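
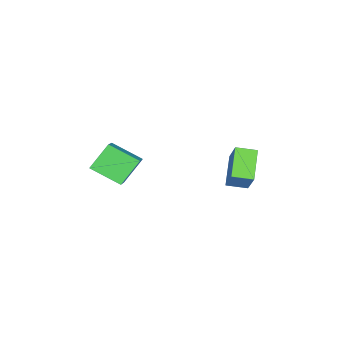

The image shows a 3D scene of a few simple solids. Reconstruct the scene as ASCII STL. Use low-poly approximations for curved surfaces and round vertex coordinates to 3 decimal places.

solid 
facet normal -0.397 -0.475 -0.785
outer loop
vertex -0.403 1.865 1.891
vertex -0.981 2.648 1.71
vertex 0.773 2.505 0.909
endloop
endfacet
facet normal 0.584 -0.791 0.183
outer loop
vertex 1.381 3.232 2.11
vertex -0.403 1.865 1.891
vertex 0.773 2.505 0.909
endloop
endfacet
facet normal -0.397 -0.475 -0.785
outer loop
vertex 0.773 2.505 0.909
vertex -0.981 2.648 1.71
vertex 0.195 3.288 0.728
endloop
endfacet
facet normal 0.708 0.386 -0.592
outer loop
vertex 0.195 3.288 0.728
vertex 1.381 3.232 2.11
vertex 0.773 2.505 0.909
endloop
endfacet
facet normal -0.708 -0.386 0.592
outer loop
vertex -0.403 1.865 1.891
vertex -0.373 3.375 2.911
vertex -0.981 2.648 1.71
endloop
endfacet
facet normal 0.584 -0.791 0.183
outer loop
vertex 0.205 2.592 3.092
vertex -0.403 1.865 1.891
vertex 1.381 3.232 2.11
endloop
endfacet
facet normal -0.708 -0.386 0.592
outer loop
vertex 0.205 2.592 3.092
vertex -0.373 3.375 2.911
vertex -0.403 1.865 1.891
endloop
endfacet
facet normal -0.584 0.791 -0.183
outer loop
vertex -0.981 2.648 1.71
vertex -0.373 3.375 2.911
vertex 0.195 3.288 0.728
endloop
endfacet
facet normal 0.708 0.386 -0.592
outer loop
vertex 0.803 4.015 1.929
vertex 1.381 3.232 2.11
vertex 0.195 3.288 0.728
endloop
endfacet
facet normal -0.584 0.791 -0.183
outer loop
vertex 0.195 3.288 0.728
vertex -0.373 3.375 2.911
vertex 0.803 4.015 1.929
endloop
endfacet
facet normal 0.397 0.475 0.785
outer loop
vertex 0.803 4.015 1.929
vertex 0.205 2.592 3.092
vertex 1.381 3.232 2.11
endloop
endfacet
facet normal 0.397 0.475 0.785
outer loop
vertex -0.373 3.375 2.911
vertex 0.205 2.592 3.092
vertex 0.803 4.015 1.929
endloop
endfacet
facet normal -0.645 0.191 0.740
outer loop
vertex 1.765 -3.009 1.983
vertex 2.975 -2.208 2.831
vertex 1.345 -1.602 1.254
endloop
endfacet
facet normal -0.720 -0.476 -0.505
outer loop
vertex 2.325 -1.892 0.129
vertex 1.765 -3.009 1.983
vertex 1.345 -1.602 1.254
endloop
endfacet
facet normal -0.645 0.191 0.740
outer loop
vertex 1.345 -1.602 1.254
vertex 2.975 -2.208 2.831
vertex 2.554 -0.801 2.101
endloop
endfacet
facet normal -0.257 0.858 -0.445
outer loop
vertex 2.554 -0.801 2.101
vertex 2.325 -1.892 0.129
vertex 1.345 -1.602 1.254
endloop
endfacet
facet normal 0.256 -0.858 0.445
outer loop
vertex 1.765 -3.009 1.983
vertex 3.955 -2.498 1.706
vertex 2.975 -2.208 2.831
endloop
endfacet
facet normal -0.719 -0.477 -0.505
outer loop
vertex 2.746 -3.299 0.859
vertex 1.765 -3.009 1.983
vertex 2.325 -1.892 0.129
endloop
endfacet
facet normal 0.256 -0.858 0.445
outer loop
vertex 2.746 -3.299 0.859
vertex 3.955 -2.498 1.706
vertex 1.765 -3.009 1.983
endloop
endfacet
facet normal 0.720 0.477 0.504
outer loop
vertex 2.975 -2.208 2.831
vertex 3.955 -2.498 1.706
vertex 2.554 -0.801 2.101
endloop
endfacet
facet normal -0.256 0.858 -0.445
outer loop
vertex 3.535 -1.091 0.977
vertex 2.325 -1.892 0.129
vertex 2.554 -0.801 2.101
endloop
endfacet
facet normal 0.720 0.477 0.505
outer loop
vertex 2.554 -0.801 2.101
vertex 3.955 -2.498 1.706
vertex 3.535 -1.091 0.977
endloop
endfacet
facet normal 0.645 -0.191 -0.740
outer loop
vertex 3.535 -1.091 0.977
vertex 2.746 -3.299 0.859
vertex 2.325 -1.892 0.129
endloop
endfacet
facet normal 0.645 -0.191 -0.740
outer loop
vertex 3.955 -2.498 1.706
vertex 2.746 -3.299 0.859
vertex 3.535 -1.091 0.977
endloop
endfacet

endsolid


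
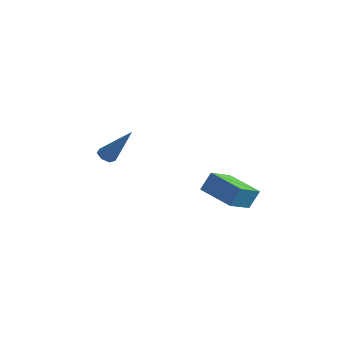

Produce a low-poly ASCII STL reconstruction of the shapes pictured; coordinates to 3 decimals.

solid 
facet normal -0.564 -0.189 -0.804
outer loop
vertex -2.1 -1.888 2.261
vertex -2.455 -2.118 2.564
vertex -2.423 -1.618 2.424
endloop
endfacet
facet normal 0.521 0.801 -0.294
outer loop
vertex -2.1 -1.888 2.261
vertex -2.423 -1.618 2.424
vertex -1.225 -1.702 4.316
endloop
endfacet
facet normal -0.563 -0.189 -0.804
outer loop
vertex -2.423 -1.618 2.424
vertex -2.455 -2.118 2.564
vertex -2.77 -1.724 2.692
endloop
endfacet
facet normal -0.177 0.972 0.155
outer loop
vertex -2.423 -1.618 2.424
vertex -2.77 -1.724 2.692
vertex -1.225 -1.702 4.316
endloop
endfacet
facet normal -0.566 -0.192 -0.802
outer loop
vertex -2.77 -1.724 2.692
vertex -2.455 -2.118 2.564
vertex -2.879 -2.126 2.865
endloop
endfacet
facet normal -0.653 0.442 0.615
outer loop
vertex -2.77 -1.724 2.692
vertex -2.879 -2.126 2.865
vertex -1.225 -1.702 4.316
endloop
endfacet
facet normal -0.566 -0.189 -0.802
outer loop
vertex -2.879 -2.126 2.865
vertex -2.455 -2.118 2.564
vertex -2.67 -2.522 2.811
endloop
endfacet
facet normal -0.549 -0.390 0.739
outer loop
vertex -2.879 -2.126 2.865
vertex -2.67 -2.522 2.811
vertex -1.225 -1.702 4.316
endloop
endfacet
facet normal -0.563 -0.192 -0.804
outer loop
vertex -2.67 -2.522 2.811
vertex -2.455 -2.118 2.564
vertex -2.298 -2.613 2.572
endloop
endfacet
facet normal 0.059 -0.899 0.434
outer loop
vertex -2.67 -2.522 2.811
vertex -2.298 -2.613 2.572
vertex -1.225 -1.702 4.316
endloop
endfacet
facet normal -0.564 -0.192 -0.803
outer loop
vertex -2.298 -2.613 2.572
vertex -2.455 -2.118 2.564
vertex -2.045 -2.331 2.327
endloop
endfacet
facet normal 0.711 -0.700 -0.072
outer loop
vertex -2.298 -2.613 2.572
vertex -2.045 -2.331 2.327
vertex -1.225 -1.702 4.316
endloop
endfacet
facet normal -0.563 -0.190 -0.804
outer loop
vertex -2.045 -2.331 2.327
vertex -2.455 -2.118 2.564
vertex -2.1 -1.888 2.261
endloop
endfacet
facet normal 0.917 0.055 -0.395
outer loop
vertex -2.045 -2.331 2.327
vertex -2.1 -1.888 2.261
vertex -1.225 -1.702 4.316
endloop
endfacet
facet normal -0.978 0.078 0.193
outer loop
vertex 2.886 -0.985 2.729
vertex 2.86 0.403 2.04
vertex 2.662 -1.458 1.784
endloop
endfacet
facet normal 0.017 -0.896 0.444
outer loop
vertex 4.5 -1.603 1.42
vertex 2.886 -0.985 2.729
vertex 2.662 -1.458 1.784
endloop
endfacet
facet normal -0.978 0.077 0.194
outer loop
vertex 2.662 -1.458 1.784
vertex 2.86 0.403 2.04
vertex 2.635 -0.069 1.095
endloop
endfacet
facet normal -0.208 -0.438 -0.875
outer loop
vertex 2.635 -0.069 1.095
vertex 4.5 -1.603 1.42
vertex 2.662 -1.458 1.784
endloop
endfacet
facet normal 0.208 0.438 0.875
outer loop
vertex 2.886 -0.985 2.729
vertex 4.698 0.258 1.676
vertex 2.86 0.403 2.04
endloop
endfacet
facet normal 0.017 -0.896 0.444
outer loop
vertex 4.725 -1.131 2.365
vertex 2.886 -0.985 2.729
vertex 4.5 -1.603 1.42
endloop
endfacet
facet normal 0.208 0.438 0.875
outer loop
vertex 4.725 -1.131 2.365
vertex 4.698 0.258 1.676
vertex 2.886 -0.985 2.729
endloop
endfacet
facet normal -0.017 0.896 -0.444
outer loop
vertex 2.86 0.403 2.04
vertex 4.698 0.258 1.676
vertex 2.635 -0.069 1.095
endloop
endfacet
facet normal -0.208 -0.438 -0.875
outer loop
vertex 4.474 -0.215 0.731
vertex 4.5 -1.603 1.42
vertex 2.635 -0.069 1.095
endloop
endfacet
facet normal -0.017 0.896 -0.444
outer loop
vertex 2.635 -0.069 1.095
vertex 4.698 0.258 1.676
vertex 4.474 -0.215 0.731
endloop
endfacet
facet normal 0.978 -0.078 -0.194
outer loop
vertex 4.474 -0.215 0.731
vertex 4.725 -1.131 2.365
vertex 4.5 -1.603 1.42
endloop
endfacet
facet normal 0.978 -0.077 -0.193
outer loop
vertex 4.698 0.258 1.676
vertex 4.725 -1.131 2.365
vertex 4.474 -0.215 0.731
endloop
endfacet

endsolid


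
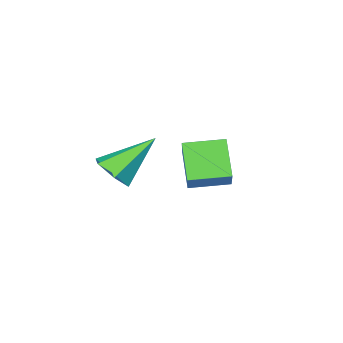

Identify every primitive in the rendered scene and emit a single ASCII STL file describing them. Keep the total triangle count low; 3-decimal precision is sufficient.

solid 
facet normal 0.688 -0.298 -0.662
outer loop
vertex 3.813 0.385 -0.984
vertex 3.319 -0.272 -1.201
vertex 3.246 0.469 -1.611
endloop
endfacet
facet normal 0.041 0.995 0.096
outer loop
vertex 3.813 0.385 -0.984
vertex 3.246 0.469 -1.611
vertex 1.881 0.352 0.181
endloop
endfacet
facet normal 0.688 -0.298 -0.662
outer loop
vertex 3.246 0.469 -1.611
vertex 3.319 -0.272 -1.201
vertex 2.752 -0.187 -1.829
endloop
endfacet
facet normal -0.638 0.628 -0.445
outer loop
vertex 3.246 0.469 -1.611
vertex 2.752 -0.187 -1.829
vertex 1.881 0.352 0.181
endloop
endfacet
facet normal 0.688 -0.298 -0.662
outer loop
vertex 2.752 -0.187 -1.829
vertex 3.319 -0.272 -1.201
vertex 2.825 -0.928 -1.419
endloop
endfacet
facet normal -0.908 -0.268 -0.322
outer loop
vertex 2.752 -0.187 -1.829
vertex 2.825 -0.928 -1.419
vertex 1.881 0.352 0.181
endloop
endfacet
facet normal 0.688 -0.298 -0.662
outer loop
vertex 2.825 -0.928 -1.419
vertex 3.319 -0.272 -1.201
vertex 3.392 -1.013 -0.791
endloop
endfacet
facet normal -0.499 -0.796 0.343
outer loop
vertex 2.825 -0.928 -1.419
vertex 3.392 -1.013 -0.791
vertex 1.881 0.352 0.181
endloop
endfacet
facet normal 0.688 -0.298 -0.662
outer loop
vertex 3.392 -1.013 -0.791
vertex 3.319 -0.272 -1.201
vertex 3.886 -0.356 -0.574
endloop
endfacet
facet normal 0.182 -0.429 0.885
outer loop
vertex 3.392 -1.013 -0.791
vertex 3.886 -0.356 -0.574
vertex 1.881 0.352 0.181
endloop
endfacet
facet normal 0.688 -0.298 -0.662
outer loop
vertex 3.886 -0.356 -0.574
vertex 3.319 -0.272 -1.201
vertex 3.813 0.385 -0.984
endloop
endfacet
facet normal 0.451 0.466 0.761
outer loop
vertex 3.886 -0.356 -0.574
vertex 3.813 0.385 -0.984
vertex 1.881 0.352 0.181
endloop
endfacet
facet normal -0.535 -0.536 -0.653
outer loop
vertex -0.706 -1.009 -2.013
vertex -1.891 -0.004 -1.868
vertex -0.087 -0.097 -3.268
endloop
endfacet
facet normal 0.760 -0.644 -0.093
outer loop
vertex 0.891 0.884 -2.072
vertex -0.706 -1.009 -2.013
vertex -0.087 -0.097 -3.268
endloop
endfacet
facet normal -0.534 -0.537 -0.653
outer loop
vertex -0.087 -0.097 -3.268
vertex -1.891 -0.004 -1.868
vertex -1.272 0.907 -3.123
endloop
endfacet
facet normal 0.371 0.546 -0.751
outer loop
vertex -1.272 0.907 -3.123
vertex 0.891 0.884 -2.072
vertex -0.087 -0.097 -3.268
endloop
endfacet
facet normal -0.371 -0.546 0.751
outer loop
vertex -0.706 -1.009 -2.013
vertex -0.913 0.977 -0.672
vertex -1.891 -0.004 -1.868
endloop
endfacet
facet normal 0.760 -0.644 -0.093
outer loop
vertex 0.272 -0.027 -0.817
vertex -0.706 -1.009 -2.013
vertex 0.891 0.884 -2.072
endloop
endfacet
facet normal -0.371 -0.546 0.751
outer loop
vertex 0.272 -0.027 -0.817
vertex -0.913 0.977 -0.672
vertex -0.706 -1.009 -2.013
endloop
endfacet
facet normal -0.759 0.644 0.093
outer loop
vertex -1.891 -0.004 -1.868
vertex -0.913 0.977 -0.672
vertex -1.272 0.907 -3.123
endloop
endfacet
facet normal 0.371 0.546 -0.751
outer loop
vertex -0.294 1.889 -1.927
vertex 0.891 0.884 -2.072
vertex -1.272 0.907 -3.123
endloop
endfacet
facet normal -0.760 0.644 0.093
outer loop
vertex -1.272 0.907 -3.123
vertex -0.913 0.977 -0.672
vertex -0.294 1.889 -1.927
endloop
endfacet
facet normal 0.535 0.536 0.653
outer loop
vertex -0.294 1.889 -1.927
vertex 0.272 -0.027 -0.817
vertex 0.891 0.884 -2.072
endloop
endfacet
facet normal 0.534 0.536 0.653
outer loop
vertex -0.913 0.977 -0.672
vertex 0.272 -0.027 -0.817
vertex -0.294 1.889 -1.927
endloop
endfacet

endsolid


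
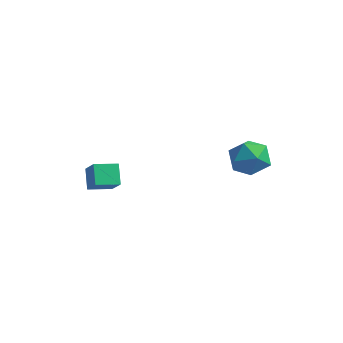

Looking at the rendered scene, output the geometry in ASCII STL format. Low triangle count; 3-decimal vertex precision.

solid 
facet normal -0.589 0.354 -0.726
outer loop
vertex -4.777 -0.578 1.034
vertex -3.879 0.381 0.772
vertex -4.187 -1.367 0.171
endloop
endfacet
facet normal -0.670 -0.716 0.196
outer loop
vertex -3.361 -1.861 1.188
vertex -4.777 -0.578 1.034
vertex -4.187 -1.367 0.171
endloop
endfacet
facet normal -0.589 0.354 -0.727
outer loop
vertex -4.187 -1.367 0.171
vertex -3.879 0.381 0.772
vertex -3.288 -0.408 -0.091
endloop
endfacet
facet normal 0.451 -0.602 -0.659
outer loop
vertex -3.288 -0.408 -0.091
vertex -3.361 -1.861 1.188
vertex -4.187 -1.367 0.171
endloop
endfacet
facet normal -0.451 0.602 0.659
outer loop
vertex -4.777 -0.578 1.034
vertex -3.053 -0.113 1.789
vertex -3.879 0.381 0.772
endloop
endfacet
facet normal -0.670 -0.716 0.196
outer loop
vertex -3.952 -1.072 2.051
vertex -4.777 -0.578 1.034
vertex -3.361 -1.861 1.188
endloop
endfacet
facet normal -0.451 0.603 0.658
outer loop
vertex -3.952 -1.072 2.051
vertex -3.053 -0.113 1.789
vertex -4.777 -0.578 1.034
endloop
endfacet
facet normal 0.670 0.716 -0.196
outer loop
vertex -3.879 0.381 0.772
vertex -3.053 -0.113 1.789
vertex -3.288 -0.408 -0.091
endloop
endfacet
facet normal 0.451 -0.602 -0.659
outer loop
vertex -2.463 -0.902 0.926
vertex -3.361 -1.861 1.188
vertex -3.288 -0.408 -0.091
endloop
endfacet
facet normal 0.670 0.716 -0.196
outer loop
vertex -3.288 -0.408 -0.091
vertex -3.053 -0.113 1.789
vertex -2.463 -0.902 0.926
endloop
endfacet
facet normal 0.589 -0.353 0.727
outer loop
vertex -2.463 -0.902 0.926
vertex -3.952 -1.072 2.051
vertex -3.361 -1.861 1.188
endloop
endfacet
facet normal 0.589 -0.354 0.726
outer loop
vertex -3.053 -0.113 1.789
vertex -3.952 -1.072 2.051
vertex -2.463 -0.902 0.926
endloop
endfacet
facet normal 0.393 -0.067 0.917
outer loop
vertex 3.268 4.002 2.897
vertex 2.354 3.233 3.233
vertex 3.403 2.777 2.75
endloop
endfacet
facet normal 0.902 0.048 0.430
outer loop
vertex 3.268 4.002 2.897
vertex 3.403 2.777 2.75
vertex 3.785 3.554 1.862
endloop
endfacet
facet normal 0.749 0.656 0.090
outer loop
vertex 3.268 4.002 2.897
vertex 3.785 3.554 1.862
vertex 2.973 4.49 1.795
endloop
endfacet
facet normal 0.146 0.918 0.368
outer loop
vertex 3.268 4.002 2.897
vertex 2.973 4.49 1.795
vertex 2.089 4.291 2.642
endloop
endfacet
facet normal -0.074 0.472 0.878
outer loop
vertex 3.268 4.002 2.897
vertex 2.089 4.291 2.642
vertex 2.354 3.233 3.233
endloop
endfacet
facet normal 0.874 -0.483 -0.047
outer loop
vertex 3.785 3.554 1.862
vertex 3.403 2.777 2.75
vertex 3.191 2.509 1.558
endloop
endfacet
facet normal 0.051 -0.668 0.742
outer loop
vertex 3.403 2.777 2.75
vertex 2.354 3.233 3.233
vertex 2.307 2.31 2.405
endloop
endfacet
facet normal -0.705 0.203 0.680
outer loop
vertex 2.354 3.233 3.233
vertex 2.089 4.291 2.642
vertex 1.495 3.246 2.338
endloop
endfacet
facet normal -0.348 0.926 -0.146
outer loop
vertex 2.089 4.291 2.642
vertex 2.973 4.49 1.795
vertex 1.877 4.023 1.45
endloop
endfacet
facet normal 0.628 0.502 -0.595
outer loop
vertex 2.973 4.49 1.795
vertex 3.785 3.554 1.862
vertex 2.926 3.567 0.967
endloop
endfacet
facet normal -0.146 -0.918 -0.368
outer loop
vertex 2.012 2.798 1.303
vertex 3.191 2.509 1.558
vertex 2.307 2.31 2.405
endloop
endfacet
facet normal -0.749 -0.656 -0.090
outer loop
vertex 2.012 2.798 1.303
vertex 2.307 2.31 2.405
vertex 1.495 3.246 2.338
endloop
endfacet
facet normal -0.902 -0.048 -0.430
outer loop
vertex 2.012 2.798 1.303
vertex 1.495 3.246 2.338
vertex 1.877 4.023 1.45
endloop
endfacet
facet normal -0.393 0.067 -0.917
outer loop
vertex 2.012 2.798 1.303
vertex 1.877 4.023 1.45
vertex 2.926 3.567 0.967
endloop
endfacet
facet normal 0.074 -0.472 -0.878
outer loop
vertex 2.012 2.798 1.303
vertex 2.926 3.567 0.967
vertex 3.191 2.509 1.558
endloop
endfacet
facet normal 0.348 -0.926 0.146
outer loop
vertex 2.307 2.31 2.405
vertex 3.191 2.509 1.558
vertex 3.403 2.777 2.75
endloop
endfacet
facet normal -0.628 -0.502 0.595
outer loop
vertex 1.495 3.246 2.338
vertex 2.307 2.31 2.405
vertex 2.354 3.233 3.233
endloop
endfacet
facet normal -0.874 0.483 0.047
outer loop
vertex 1.877 4.023 1.45
vertex 1.495 3.246 2.338
vertex 2.089 4.291 2.642
endloop
endfacet
facet normal -0.051 0.668 -0.742
outer loop
vertex 2.926 3.567 0.967
vertex 1.877 4.023 1.45
vertex 2.973 4.49 1.795
endloop
endfacet
facet normal 0.705 -0.203 -0.680
outer loop
vertex 3.191 2.509 1.558
vertex 2.926 3.567 0.967
vertex 3.785 3.554 1.862
endloop
endfacet

endsolid


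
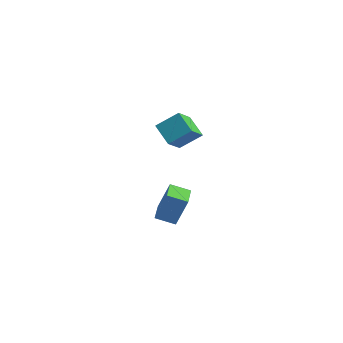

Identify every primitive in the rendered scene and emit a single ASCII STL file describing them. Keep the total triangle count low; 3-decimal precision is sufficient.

solid 
facet normal -0.679 0.734 -0.022
outer loop
vertex 0.714 -2.638 -1.649
vertex 1.603 -1.829 -2.089
vertex 0.232 -3.14 -3.545
endloop
endfacet
facet normal -0.695 -0.632 0.344
outer loop
vertex 1.277 -4.271 -3.511
vertex 0.714 -2.638 -1.649
vertex 0.232 -3.14 -3.545
endloop
endfacet
facet normal -0.679 0.734 -0.022
outer loop
vertex 0.232 -3.14 -3.545
vertex 1.603 -1.829 -2.089
vertex 1.121 -2.331 -3.985
endloop
endfacet
facet normal -0.238 -0.249 -0.939
outer loop
vertex 1.121 -2.331 -3.985
vertex 1.277 -4.271 -3.511
vertex 0.232 -3.14 -3.545
endloop
endfacet
facet normal 0.238 0.249 0.939
outer loop
vertex 0.714 -2.638 -1.649
vertex 2.648 -2.96 -2.055
vertex 1.603 -1.829 -2.089
endloop
endfacet
facet normal -0.695 -0.632 0.344
outer loop
vertex 1.759 -3.769 -1.615
vertex 0.714 -2.638 -1.649
vertex 1.277 -4.271 -3.511
endloop
endfacet
facet normal 0.238 0.249 0.939
outer loop
vertex 1.759 -3.769 -1.615
vertex 2.648 -2.96 -2.055
vertex 0.714 -2.638 -1.649
endloop
endfacet
facet normal 0.695 0.632 -0.344
outer loop
vertex 1.603 -1.829 -2.089
vertex 2.648 -2.96 -2.055
vertex 1.121 -2.331 -3.985
endloop
endfacet
facet normal -0.238 -0.249 -0.939
outer loop
vertex 2.166 -3.462 -3.951
vertex 1.277 -4.271 -3.511
vertex 1.121 -2.331 -3.985
endloop
endfacet
facet normal 0.695 0.632 -0.344
outer loop
vertex 1.121 -2.331 -3.985
vertex 2.648 -2.96 -2.055
vertex 2.166 -3.462 -3.951
endloop
endfacet
facet normal 0.679 -0.734 0.022
outer loop
vertex 2.166 -3.462 -3.951
vertex 1.759 -3.769 -1.615
vertex 1.277 -4.271 -3.511
endloop
endfacet
facet normal 0.679 -0.734 0.022
outer loop
vertex 2.648 -2.96 -2.055
vertex 1.759 -3.769 -1.615
vertex 2.166 -3.462 -3.951
endloop
endfacet
facet normal -0.462 -0.662 -0.590
outer loop
vertex 3.073 -4.801 3.639
vertex 1.793 -4.62 4.439
vertex 2.611 -3.572 2.623
endloop
endfacet
facet normal 0.842 -0.119 -0.527
outer loop
vertex 3.347 -2.52 3.561
vertex 3.073 -4.801 3.639
vertex 2.611 -3.572 2.623
endloop
endfacet
facet normal -0.463 -0.661 -0.590
outer loop
vertex 2.611 -3.572 2.623
vertex 1.793 -4.62 4.439
vertex 1.332 -3.391 3.423
endloop
endfacet
facet normal -0.278 0.740 -0.612
outer loop
vertex 1.332 -3.391 3.423
vertex 3.347 -2.52 3.561
vertex 2.611 -3.572 2.623
endloop
endfacet
facet normal 0.278 -0.740 0.612
outer loop
vertex 3.073 -4.801 3.639
vertex 2.529 -3.568 5.377
vertex 1.793 -4.62 4.439
endloop
endfacet
facet normal 0.842 -0.119 -0.526
outer loop
vertex 3.808 -3.749 4.577
vertex 3.073 -4.801 3.639
vertex 3.347 -2.52 3.561
endloop
endfacet
facet normal 0.278 -0.740 0.612
outer loop
vertex 3.808 -3.749 4.577
vertex 2.529 -3.568 5.377
vertex 3.073 -4.801 3.639
endloop
endfacet
facet normal -0.842 0.119 0.526
outer loop
vertex 1.793 -4.62 4.439
vertex 2.529 -3.568 5.377
vertex 1.332 -3.391 3.423
endloop
endfacet
facet normal -0.278 0.740 -0.612
outer loop
vertex 2.067 -2.339 4.361
vertex 3.347 -2.52 3.561
vertex 1.332 -3.391 3.423
endloop
endfacet
facet normal -0.842 0.119 0.526
outer loop
vertex 1.332 -3.391 3.423
vertex 2.529 -3.568 5.377
vertex 2.067 -2.339 4.361
endloop
endfacet
facet normal 0.463 0.662 0.590
outer loop
vertex 2.067 -2.339 4.361
vertex 3.808 -3.749 4.577
vertex 3.347 -2.52 3.561
endloop
endfacet
facet normal 0.463 0.662 0.590
outer loop
vertex 2.529 -3.568 5.377
vertex 3.808 -3.749 4.577
vertex 2.067 -2.339 4.361
endloop
endfacet

endsolid


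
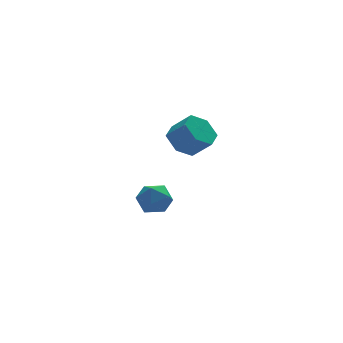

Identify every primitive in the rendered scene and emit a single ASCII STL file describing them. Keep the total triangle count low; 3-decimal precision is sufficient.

solid 
facet normal -0.521 0.505 -0.688
outer loop
vertex -0.828 -1.542 2.307
vertex -1.672 -1.679 2.845
vertex -1.096 -0.865 3.007
endloop
endfacet
facet normal 0.811 0.544 -0.215
outer loop
vertex -0.828 -1.542 2.307
vertex -1.096 -0.865 3.007
vertex -0.125 -2.224 3.236
endloop
endfacet
facet normal 0.811 0.544 -0.215
outer loop
vertex -0.125 -2.224 3.236
vertex -1.096 -0.865 3.007
vertex -0.393 -1.547 3.936
endloop
endfacet
facet normal 0.522 -0.505 0.688
outer loop
vertex -0.125 -2.224 3.236
vertex -0.393 -1.547 3.936
vertex -0.968 -2.361 3.775
endloop
endfacet
facet normal -0.521 0.505 -0.688
outer loop
vertex -1.096 -0.865 3.007
vertex -1.672 -1.679 2.845
vertex -1.94 -1.002 3.545
endloop
endfacet
facet normal 0.176 0.852 0.493
outer loop
vertex -1.096 -0.865 3.007
vertex -1.94 -1.002 3.545
vertex -0.393 -1.547 3.936
endloop
endfacet
facet normal 0.176 0.852 0.493
outer loop
vertex -0.393 -1.547 3.936
vertex -1.94 -1.002 3.545
vertex -1.236 -1.684 4.474
endloop
endfacet
facet normal 0.521 -0.504 0.688
outer loop
vertex -0.393 -1.547 3.936
vertex -1.236 -1.684 4.474
vertex -0.968 -2.361 3.775
endloop
endfacet
facet normal -0.522 0.505 -0.688
outer loop
vertex -1.94 -1.002 3.545
vertex -1.672 -1.679 2.845
vertex -2.515 -1.816 3.384
endloop
endfacet
facet normal -0.635 0.309 0.708
outer loop
vertex -1.94 -1.002 3.545
vertex -2.515 -1.816 3.384
vertex -1.236 -1.684 4.474
endloop
endfacet
facet normal -0.635 0.309 0.708
outer loop
vertex -1.236 -1.684 4.474
vertex -2.515 -1.816 3.384
vertex -1.812 -2.498 4.313
endloop
endfacet
facet normal 0.521 -0.505 0.689
outer loop
vertex -1.236 -1.684 4.474
vertex -1.812 -2.498 4.313
vertex -0.968 -2.361 3.775
endloop
endfacet
facet normal -0.522 0.505 -0.688
outer loop
vertex -2.515 -1.816 3.384
vertex -1.672 -1.679 2.845
vertex -2.247 -2.493 2.684
endloop
endfacet
facet normal -0.811 -0.544 0.215
outer loop
vertex -2.515 -1.816 3.384
vertex -2.247 -2.493 2.684
vertex -1.812 -2.498 4.313
endloop
endfacet
facet normal -0.811 -0.544 0.215
outer loop
vertex -1.812 -2.498 4.313
vertex -2.247 -2.493 2.684
vertex -1.544 -3.175 3.613
endloop
endfacet
facet normal 0.521 -0.505 0.688
outer loop
vertex -1.812 -2.498 4.313
vertex -1.544 -3.175 3.613
vertex -0.968 -2.361 3.775
endloop
endfacet
facet normal -0.521 0.504 -0.688
outer loop
vertex -2.247 -2.493 2.684
vertex -1.672 -1.679 2.845
vertex -1.404 -2.356 2.146
endloop
endfacet
facet normal -0.176 -0.852 -0.493
outer loop
vertex -2.247 -2.493 2.684
vertex -1.404 -2.356 2.146
vertex -1.544 -3.175 3.613
endloop
endfacet
facet normal -0.176 -0.852 -0.493
outer loop
vertex -1.544 -3.175 3.613
vertex -1.404 -2.356 2.146
vertex -0.7 -3.038 3.075
endloop
endfacet
facet normal 0.521 -0.505 0.688
outer loop
vertex -1.544 -3.175 3.613
vertex -0.7 -3.038 3.075
vertex -0.968 -2.361 3.775
endloop
endfacet
facet normal -0.521 0.505 -0.689
outer loop
vertex -1.404 -2.356 2.146
vertex -1.672 -1.679 2.845
vertex -0.828 -1.542 2.307
endloop
endfacet
facet normal 0.635 -0.309 -0.708
outer loop
vertex -1.404 -2.356 2.146
vertex -0.828 -1.542 2.307
vertex -0.7 -3.038 3.075
endloop
endfacet
facet normal 0.635 -0.309 -0.708
outer loop
vertex -0.7 -3.038 3.075
vertex -0.828 -1.542 2.307
vertex -0.125 -2.224 3.236
endloop
endfacet
facet normal 0.522 -0.505 0.688
outer loop
vertex -0.7 -3.038 3.075
vertex -0.125 -2.224 3.236
vertex -0.968 -2.361 3.775
endloop
endfacet
facet normal -0.641 0.239 0.730
outer loop
vertex -2.866 1.732 -2.358
vertex -2.17 1.467 -1.66
vertex -2.206 2.426 -2.006
endloop
endfacet
facet normal -0.753 0.641 0.149
outer loop
vertex -2.866 1.732 -2.358
vertex -2.206 2.426 -2.006
vertex -2.43 2.394 -3.0
endloop
endfacet
facet normal -0.895 0.204 -0.397
outer loop
vertex -2.866 1.732 -2.358
vertex -2.43 2.394 -3.0
vertex -2.534 1.415 -3.269
endloop
endfacet
facet normal -0.871 -0.467 -0.155
outer loop
vertex -2.866 1.732 -2.358
vertex -2.534 1.415 -3.269
vertex -2.374 0.842 -2.44
endloop
endfacet
facet normal -0.713 -0.444 0.542
outer loop
vertex -2.866 1.732 -2.358
vertex -2.374 0.842 -2.44
vertex -2.17 1.467 -1.66
endloop
endfacet
facet normal -0.148 0.989 0.002
outer loop
vertex -2.43 2.394 -3.0
vertex -2.206 2.426 -2.006
vertex -1.466 2.538 -2.7
endloop
endfacet
facet normal 0.033 0.340 0.940
outer loop
vertex -2.206 2.426 -2.006
vertex -2.17 1.467 -1.66
vertex -1.306 1.965 -1.871
endloop
endfacet
facet normal -0.083 -0.767 0.636
outer loop
vertex -2.17 1.467 -1.66
vertex -2.374 0.842 -2.44
vertex -1.41 0.986 -2.14
endloop
endfacet
facet normal -0.338 -0.803 -0.490
outer loop
vertex -2.374 0.842 -2.44
vertex -2.534 1.415 -3.269
vertex -1.634 0.954 -3.134
endloop
endfacet
facet normal -0.378 0.282 -0.882
outer loop
vertex -2.534 1.415 -3.269
vertex -2.43 2.394 -3.0
vertex -1.67 1.913 -3.48
endloop
endfacet
facet normal 0.871 0.467 0.155
outer loop
vertex -0.974 1.648 -2.782
vertex -1.466 2.538 -2.7
vertex -1.306 1.965 -1.871
endloop
endfacet
facet normal 0.895 -0.204 0.397
outer loop
vertex -0.974 1.648 -2.782
vertex -1.306 1.965 -1.871
vertex -1.41 0.986 -2.14
endloop
endfacet
facet normal 0.753 -0.641 -0.149
outer loop
vertex -0.974 1.648 -2.782
vertex -1.41 0.986 -2.14
vertex -1.634 0.954 -3.134
endloop
endfacet
facet normal 0.641 -0.239 -0.730
outer loop
vertex -0.974 1.648 -2.782
vertex -1.634 0.954 -3.134
vertex -1.67 1.913 -3.48
endloop
endfacet
facet normal 0.713 0.444 -0.542
outer loop
vertex -0.974 1.648 -2.782
vertex -1.67 1.913 -3.48
vertex -1.466 2.538 -2.7
endloop
endfacet
facet normal 0.338 0.803 0.490
outer loop
vertex -1.306 1.965 -1.871
vertex -1.466 2.538 -2.7
vertex -2.206 2.426 -2.006
endloop
endfacet
facet normal 0.378 -0.282 0.882
outer loop
vertex -1.41 0.986 -2.14
vertex -1.306 1.965 -1.871
vertex -2.17 1.467 -1.66
endloop
endfacet
facet normal 0.148 -0.989 -0.002
outer loop
vertex -1.634 0.954 -3.134
vertex -1.41 0.986 -2.14
vertex -2.374 0.842 -2.44
endloop
endfacet
facet normal -0.033 -0.340 -0.940
outer loop
vertex -1.67 1.913 -3.48
vertex -1.634 0.954 -3.134
vertex -2.534 1.415 -3.269
endloop
endfacet
facet normal 0.083 0.767 -0.636
outer loop
vertex -1.466 2.538 -2.7
vertex -1.67 1.913 -3.48
vertex -2.43 2.394 -3.0
endloop
endfacet

endsolid


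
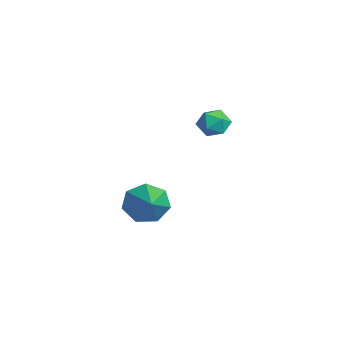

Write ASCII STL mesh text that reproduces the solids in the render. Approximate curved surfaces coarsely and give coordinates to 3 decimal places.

solid 
facet normal -0.889 0.134 -0.437
outer loop
vertex 2.03 -0.731 -3.305
vertex 1.71 -0.204 -2.493
vertex 2.175 0.142 -3.332
endloop
endfacet
facet normal 0.741 -0.143 -0.656
outer loop
vertex 2.03 -0.731 -3.305
vertex 2.175 0.142 -3.332
vertex 3.63 -0.496 -1.547
endloop
endfacet
facet normal -0.889 0.136 -0.437
outer loop
vertex 2.175 0.142 -3.332
vertex 1.71 -0.204 -2.493
vertex 1.971 0.754 -2.726
endloop
endfacet
facet normal 0.712 0.600 -0.366
outer loop
vertex 2.175 0.142 -3.332
vertex 1.971 0.754 -2.726
vertex 3.63 -0.496 -1.547
endloop
endfacet
facet normal -0.889 0.135 -0.438
outer loop
vertex 1.971 0.754 -2.726
vertex 1.71 -0.204 -2.493
vertex 1.569 0.645 -1.945
endloop
endfacet
facet normal 0.408 0.852 0.329
outer loop
vertex 1.971 0.754 -2.726
vertex 1.569 0.645 -1.945
vertex 3.63 -0.496 -1.547
endloop
endfacet
facet normal -0.889 0.135 -0.437
outer loop
vertex 1.569 0.645 -1.945
vertex 1.71 -0.204 -2.493
vertex 1.274 -0.104 -1.576
endloop
endfacet
facet normal 0.059 0.422 0.905
outer loop
vertex 1.569 0.645 -1.945
vertex 1.274 -0.104 -1.576
vertex 3.63 -0.496 -1.547
endloop
endfacet
facet normal -0.889 0.135 -0.437
outer loop
vertex 1.274 -0.104 -1.576
vertex 1.71 -0.204 -2.493
vertex 1.307 -0.928 -1.897
endloop
endfacet
facet normal -0.072 -0.365 0.928
outer loop
vertex 1.274 -0.104 -1.576
vertex 1.307 -0.928 -1.897
vertex 3.63 -0.496 -1.547
endloop
endfacet
facet normal -0.889 0.135 -0.437
outer loop
vertex 1.307 -0.928 -1.897
vertex 1.71 -0.204 -2.493
vertex 1.643 -1.207 -2.667
endloop
endfacet
facet normal 0.113 -0.917 0.382
outer loop
vertex 1.307 -0.928 -1.897
vertex 1.643 -1.207 -2.667
vertex 3.63 -0.496 -1.547
endloop
endfacet
facet normal -0.889 0.135 -0.438
outer loop
vertex 1.643 -1.207 -2.667
vertex 1.71 -0.204 -2.493
vertex 2.03 -0.731 -3.305
endloop
endfacet
facet normal 0.475 -0.819 -0.323
outer loop
vertex 1.643 -1.207 -2.667
vertex 2.03 -0.731 -3.305
vertex 3.63 -0.496 -1.547
endloop
endfacet
facet normal -0.718 0.373 -0.588
outer loop
vertex 3.665 2.358 2.098
vertex 3.217 1.792 2.286
vertex 3.213 2.42 2.689
endloop
endfacet
facet normal -0.306 0.894 -0.328
outer loop
vertex 3.665 2.358 2.098
vertex 3.213 2.42 2.689
vertex 3.914 2.674 2.727
endloop
endfacet
facet normal 0.367 0.765 -0.529
outer loop
vertex 3.665 2.358 2.098
vertex 3.914 2.674 2.727
vertex 4.351 2.202 2.348
endloop
endfacet
facet normal 0.370 0.164 -0.914
outer loop
vertex 3.665 2.358 2.098
vertex 4.351 2.202 2.348
vertex 3.921 1.657 2.076
endloop
endfacet
facet normal -0.299 -0.079 -0.951
outer loop
vertex 3.665 2.358 2.098
vertex 3.921 1.657 2.076
vertex 3.217 1.792 2.286
endloop
endfacet
facet normal -0.333 0.861 0.384
outer loop
vertex 3.914 2.674 2.727
vertex 3.213 2.42 2.689
vertex 3.619 2.303 3.304
endloop
endfacet
facet normal -0.999 0.017 -0.037
outer loop
vertex 3.213 2.42 2.689
vertex 3.217 1.792 2.286
vertex 3.189 1.758 3.032
endloop
endfacet
facet normal -0.323 -0.713 -0.623
outer loop
vertex 3.217 1.792 2.286
vertex 3.921 1.657 2.076
vertex 3.626 1.286 2.653
endloop
endfacet
facet normal 0.762 -0.320 -0.564
outer loop
vertex 3.921 1.657 2.076
vertex 4.351 2.202 2.348
vertex 4.327 1.54 2.691
endloop
endfacet
facet normal 0.755 0.653 0.058
outer loop
vertex 4.351 2.202 2.348
vertex 3.914 2.674 2.727
vertex 4.323 2.168 3.094
endloop
endfacet
facet normal -0.370 -0.164 0.914
outer loop
vertex 3.875 1.602 3.282
vertex 3.619 2.303 3.304
vertex 3.189 1.758 3.032
endloop
endfacet
facet normal -0.367 -0.765 0.529
outer loop
vertex 3.875 1.602 3.282
vertex 3.189 1.758 3.032
vertex 3.626 1.286 2.653
endloop
endfacet
facet normal 0.306 -0.894 0.328
outer loop
vertex 3.875 1.602 3.282
vertex 3.626 1.286 2.653
vertex 4.327 1.54 2.691
endloop
endfacet
facet normal 0.718 -0.373 0.588
outer loop
vertex 3.875 1.602 3.282
vertex 4.327 1.54 2.691
vertex 4.323 2.168 3.094
endloop
endfacet
facet normal 0.299 0.079 0.951
outer loop
vertex 3.875 1.602 3.282
vertex 4.323 2.168 3.094
vertex 3.619 2.303 3.304
endloop
endfacet
facet normal -0.762 0.320 0.564
outer loop
vertex 3.189 1.758 3.032
vertex 3.619 2.303 3.304
vertex 3.213 2.42 2.689
endloop
endfacet
facet normal -0.755 -0.653 -0.058
outer loop
vertex 3.626 1.286 2.653
vertex 3.189 1.758 3.032
vertex 3.217 1.792 2.286
endloop
endfacet
facet normal 0.333 -0.861 -0.384
outer loop
vertex 4.327 1.54 2.691
vertex 3.626 1.286 2.653
vertex 3.921 1.657 2.076
endloop
endfacet
facet normal 0.999 -0.017 0.037
outer loop
vertex 4.323 2.168 3.094
vertex 4.327 1.54 2.691
vertex 4.351 2.202 2.348
endloop
endfacet
facet normal 0.323 0.713 0.623
outer loop
vertex 3.619 2.303 3.304
vertex 4.323 2.168 3.094
vertex 3.914 2.674 2.727
endloop
endfacet

endsolid


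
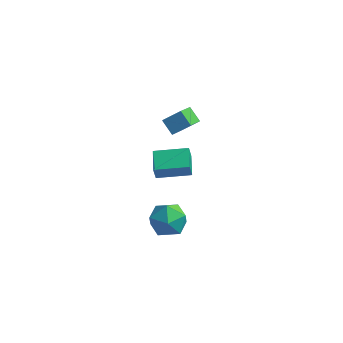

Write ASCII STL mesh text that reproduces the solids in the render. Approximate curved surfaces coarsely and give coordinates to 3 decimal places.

solid 
facet normal -0.907 -0.397 -0.144
outer loop
vertex 1.159 0.099 1.174
vertex 0.513 1.459 1.493
vertex 1.204 0.347 0.206
endloop
endfacet
facet normal 0.420 -0.884 -0.207
outer loop
vertex 3.107 1.181 0.507
vertex 1.159 0.099 1.174
vertex 1.204 0.347 0.206
endloop
endfacet
facet normal -0.906 -0.398 -0.143
outer loop
vertex 1.204 0.347 0.206
vertex 0.513 1.459 1.493
vertex 0.557 1.707 0.525
endloop
endfacet
facet normal 0.044 0.248 -0.968
outer loop
vertex 0.557 1.707 0.525
vertex 3.107 1.181 0.507
vertex 1.204 0.347 0.206
endloop
endfacet
facet normal -0.044 -0.248 0.968
outer loop
vertex 1.159 0.099 1.174
vertex 2.416 2.293 1.794
vertex 0.513 1.459 1.493
endloop
endfacet
facet normal 0.420 -0.884 -0.207
outer loop
vertex 3.063 0.933 1.475
vertex 1.159 0.099 1.174
vertex 3.107 1.181 0.507
endloop
endfacet
facet normal -0.044 -0.248 0.968
outer loop
vertex 3.063 0.933 1.475
vertex 2.416 2.293 1.794
vertex 1.159 0.099 1.174
endloop
endfacet
facet normal -0.420 0.884 0.207
outer loop
vertex 0.513 1.459 1.493
vertex 2.416 2.293 1.794
vertex 0.557 1.707 0.525
endloop
endfacet
facet normal 0.044 0.248 -0.968
outer loop
vertex 2.461 2.541 0.826
vertex 3.107 1.181 0.507
vertex 0.557 1.707 0.525
endloop
endfacet
facet normal -0.420 0.884 0.207
outer loop
vertex 0.557 1.707 0.525
vertex 2.416 2.293 1.794
vertex 2.461 2.541 0.826
endloop
endfacet
facet normal 0.907 0.397 0.143
outer loop
vertex 2.461 2.541 0.826
vertex 3.063 0.933 1.475
vertex 3.107 1.181 0.507
endloop
endfacet
facet normal 0.906 0.397 0.144
outer loop
vertex 2.416 2.293 1.794
vertex 3.063 0.933 1.475
vertex 2.461 2.541 0.826
endloop
endfacet
facet normal -0.709 0.346 0.614
outer loop
vertex 0.471 2.87 3.152
vertex 1.381 3.454 3.874
vertex 0.291 4.64 1.946
endloop
endfacet
facet normal -0.700 -0.449 -0.555
outer loop
vertex 1.099 4.246 1.246
vertex 0.471 2.87 3.152
vertex 0.291 4.64 1.946
endloop
endfacet
facet normal -0.710 0.345 0.614
outer loop
vertex 0.291 4.64 1.946
vertex 1.381 3.454 3.874
vertex 1.2 5.225 2.668
endloop
endfacet
facet normal -0.084 0.824 -0.561
outer loop
vertex 1.2 5.225 2.668
vertex 1.099 4.246 1.246
vertex 0.291 4.64 1.946
endloop
endfacet
facet normal 0.084 -0.824 0.561
outer loop
vertex 0.471 2.87 3.152
vertex 2.189 3.06 3.174
vertex 1.381 3.454 3.874
endloop
endfacet
facet normal -0.700 -0.450 -0.555
outer loop
vertex 1.28 2.475 2.452
vertex 0.471 2.87 3.152
vertex 1.099 4.246 1.246
endloop
endfacet
facet normal 0.084 -0.823 0.561
outer loop
vertex 1.28 2.475 2.452
vertex 2.189 3.06 3.174
vertex 0.471 2.87 3.152
endloop
endfacet
facet normal 0.700 0.449 0.555
outer loop
vertex 1.381 3.454 3.874
vertex 2.189 3.06 3.174
vertex 1.2 5.225 2.668
endloop
endfacet
facet normal -0.083 0.824 -0.561
outer loop
vertex 2.009 4.83 1.968
vertex 1.099 4.246 1.246
vertex 1.2 5.225 2.668
endloop
endfacet
facet normal 0.700 0.449 0.555
outer loop
vertex 1.2 5.225 2.668
vertex 2.189 3.06 3.174
vertex 2.009 4.83 1.968
endloop
endfacet
facet normal 0.709 -0.346 -0.614
outer loop
vertex 2.009 4.83 1.968
vertex 1.28 2.475 2.452
vertex 1.099 4.246 1.246
endloop
endfacet
facet normal 0.710 -0.346 -0.614
outer loop
vertex 2.189 3.06 3.174
vertex 1.28 2.475 2.452
vertex 2.009 4.83 1.968
endloop
endfacet
facet normal -0.688 -0.015 0.725
outer loop
vertex 2.595 -2.704 1.009
vertex 2.763 -3.927 1.143
vertex 3.445 -3.13 1.807
endloop
endfacet
facet normal -0.353 0.615 0.705
outer loop
vertex 2.595 -2.704 1.009
vertex 3.445 -3.13 1.807
vertex 3.705 -2.155 1.086
endloop
endfacet
facet normal -0.446 0.894 0.054
outer loop
vertex 2.595 -2.704 1.009
vertex 3.705 -2.155 1.086
vertex 3.184 -2.348 -0.023
endloop
endfacet
facet normal -0.838 0.435 -0.328
outer loop
vertex 2.595 -2.704 1.009
vertex 3.184 -2.348 -0.023
vertex 2.602 -3.443 0.012
endloop
endfacet
facet normal -0.988 -0.126 0.087
outer loop
vertex 2.595 -2.704 1.009
vertex 2.602 -3.443 0.012
vertex 2.763 -3.927 1.143
endloop
endfacet
facet normal 0.344 0.497 0.796
outer loop
vertex 3.705 -2.155 1.086
vertex 3.445 -3.13 1.807
vertex 4.558 -3.037 1.268
endloop
endfacet
facet normal -0.198 -0.522 0.830
outer loop
vertex 3.445 -3.13 1.807
vertex 2.763 -3.927 1.143
vertex 3.976 -4.132 1.303
endloop
endfacet
facet normal -0.683 -0.702 -0.203
outer loop
vertex 2.763 -3.927 1.143
vertex 2.602 -3.443 0.012
vertex 3.455 -4.325 0.194
endloop
endfacet
facet normal -0.440 0.206 -0.874
outer loop
vertex 2.602 -3.443 0.012
vertex 3.184 -2.348 -0.023
vertex 3.715 -3.35 -0.527
endloop
endfacet
facet normal 0.194 0.947 -0.256
outer loop
vertex 3.184 -2.348 -0.023
vertex 3.705 -2.155 1.086
vertex 4.397 -2.553 0.137
endloop
endfacet
facet normal 0.838 -0.435 0.328
outer loop
vertex 4.565 -3.776 0.271
vertex 4.558 -3.037 1.268
vertex 3.976 -4.132 1.303
endloop
endfacet
facet normal 0.446 -0.894 -0.054
outer loop
vertex 4.565 -3.776 0.271
vertex 3.976 -4.132 1.303
vertex 3.455 -4.325 0.194
endloop
endfacet
facet normal 0.353 -0.615 -0.705
outer loop
vertex 4.565 -3.776 0.271
vertex 3.455 -4.325 0.194
vertex 3.715 -3.35 -0.527
endloop
endfacet
facet normal 0.688 0.015 -0.725
outer loop
vertex 4.565 -3.776 0.271
vertex 3.715 -3.35 -0.527
vertex 4.397 -2.553 0.137
endloop
endfacet
facet normal 0.988 0.126 -0.087
outer loop
vertex 4.565 -3.776 0.271
vertex 4.397 -2.553 0.137
vertex 4.558 -3.037 1.268
endloop
endfacet
facet normal 0.440 -0.206 0.874
outer loop
vertex 3.976 -4.132 1.303
vertex 4.558 -3.037 1.268
vertex 3.445 -3.13 1.807
endloop
endfacet
facet normal -0.194 -0.947 0.256
outer loop
vertex 3.455 -4.325 0.194
vertex 3.976 -4.132 1.303
vertex 2.763 -3.927 1.143
endloop
endfacet
facet normal -0.344 -0.497 -0.796
outer loop
vertex 3.715 -3.35 -0.527
vertex 3.455 -4.325 0.194
vertex 2.602 -3.443 0.012
endloop
endfacet
facet normal 0.198 0.522 -0.830
outer loop
vertex 4.397 -2.553 0.137
vertex 3.715 -3.35 -0.527
vertex 3.184 -2.348 -0.023
endloop
endfacet
facet normal 0.683 0.702 0.203
outer loop
vertex 4.558 -3.037 1.268
vertex 4.397 -2.553 0.137
vertex 3.705 -2.155 1.086
endloop
endfacet

endsolid


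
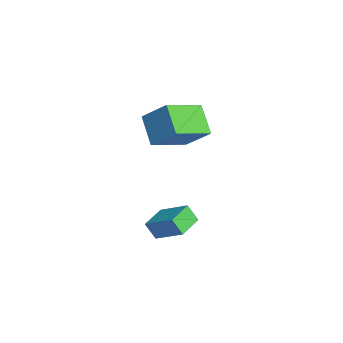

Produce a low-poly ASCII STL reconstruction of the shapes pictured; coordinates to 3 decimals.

solid 
facet normal -0.490 -0.548 -0.677
outer loop
vertex 0.635 2.492 1.966
vertex -0.536 2.354 2.925
vertex -0.155 4.105 1.232
endloop
endfacet
facet normal 0.770 0.090 -0.631
outer loop
vertex 0.616 4.966 2.295
vertex 0.635 2.492 1.966
vertex -0.155 4.105 1.232
endloop
endfacet
facet normal -0.490 -0.548 -0.677
outer loop
vertex -0.155 4.105 1.232
vertex -0.536 2.354 2.925
vertex -1.326 3.967 2.191
endloop
endfacet
facet normal -0.407 0.831 -0.378
outer loop
vertex -1.326 3.967 2.191
vertex 0.616 4.966 2.295
vertex -0.155 4.105 1.232
endloop
endfacet
facet normal 0.407 -0.831 0.378
outer loop
vertex 0.635 2.492 1.966
vertex 0.235 3.215 3.988
vertex -0.536 2.354 2.925
endloop
endfacet
facet normal 0.770 0.090 -0.631
outer loop
vertex 1.406 3.353 3.029
vertex 0.635 2.492 1.966
vertex 0.616 4.966 2.295
endloop
endfacet
facet normal 0.407 -0.831 0.378
outer loop
vertex 1.406 3.353 3.029
vertex 0.235 3.215 3.988
vertex 0.635 2.492 1.966
endloop
endfacet
facet normal -0.770 -0.090 0.631
outer loop
vertex -0.536 2.354 2.925
vertex 0.235 3.215 3.988
vertex -1.326 3.967 2.191
endloop
endfacet
facet normal -0.407 0.831 -0.378
outer loop
vertex -0.555 4.828 3.254
vertex 0.616 4.966 2.295
vertex -1.326 3.967 2.191
endloop
endfacet
facet normal -0.770 -0.090 0.631
outer loop
vertex -1.326 3.967 2.191
vertex 0.235 3.215 3.988
vertex -0.555 4.828 3.254
endloop
endfacet
facet normal 0.490 0.548 0.677
outer loop
vertex -0.555 4.828 3.254
vertex 1.406 3.353 3.029
vertex 0.616 4.966 2.295
endloop
endfacet
facet normal 0.490 0.548 0.677
outer loop
vertex 0.235 3.215 3.988
vertex 1.406 3.353 3.029
vertex -0.555 4.828 3.254
endloop
endfacet
facet normal -0.607 -0.591 -0.530
outer loop
vertex 1.687 2.016 -2.048
vertex 0.796 2.845 -1.952
vertex 1.963 2.399 -2.791
endloop
endfacet
facet normal 0.730 -0.679 -0.079
outer loop
vertex 2.904 3.315 -1.968
vertex 1.687 2.016 -2.048
vertex 1.963 2.399 -2.791
endloop
endfacet
facet normal -0.608 -0.591 -0.531
outer loop
vertex 1.963 2.399 -2.791
vertex 0.796 2.845 -1.952
vertex 1.073 3.228 -2.695
endloop
endfacet
facet normal 0.314 0.435 -0.844
outer loop
vertex 1.073 3.228 -2.695
vertex 2.904 3.315 -1.968
vertex 1.963 2.399 -2.791
endloop
endfacet
facet normal -0.314 -0.435 0.844
outer loop
vertex 1.687 2.016 -2.048
vertex 1.737 3.761 -1.129
vertex 0.796 2.845 -1.952
endloop
endfacet
facet normal 0.730 -0.679 -0.078
outer loop
vertex 2.627 2.932 -1.225
vertex 1.687 2.016 -2.048
vertex 2.904 3.315 -1.968
endloop
endfacet
facet normal -0.314 -0.435 0.844
outer loop
vertex 2.627 2.932 -1.225
vertex 1.737 3.761 -1.129
vertex 1.687 2.016 -2.048
endloop
endfacet
facet normal -0.730 0.679 0.078
outer loop
vertex 0.796 2.845 -1.952
vertex 1.737 3.761 -1.129
vertex 1.073 3.228 -2.695
endloop
endfacet
facet normal 0.314 0.435 -0.844
outer loop
vertex 2.013 4.144 -1.872
vertex 2.904 3.315 -1.968
vertex 1.073 3.228 -2.695
endloop
endfacet
facet normal -0.730 0.679 0.079
outer loop
vertex 1.073 3.228 -2.695
vertex 1.737 3.761 -1.129
vertex 2.013 4.144 -1.872
endloop
endfacet
facet normal 0.607 0.591 0.531
outer loop
vertex 2.013 4.144 -1.872
vertex 2.627 2.932 -1.225
vertex 2.904 3.315 -1.968
endloop
endfacet
facet normal 0.608 0.591 0.530
outer loop
vertex 1.737 3.761 -1.129
vertex 2.627 2.932 -1.225
vertex 2.013 4.144 -1.872
endloop
endfacet

endsolid


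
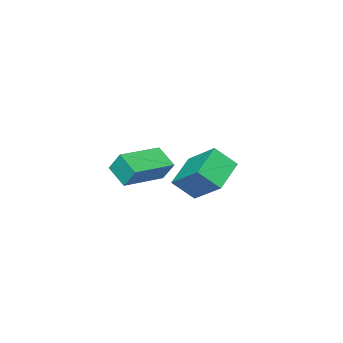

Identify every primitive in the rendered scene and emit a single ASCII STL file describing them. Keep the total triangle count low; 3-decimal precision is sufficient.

solid 
facet normal -0.456 0.565 -0.687
outer loop
vertex -3.134 2.298 0.889
vertex -1.804 2.636 0.284
vertex -3.256 0.989 -0.107
endloop
endfacet
facet normal -0.887 -0.225 0.404
outer loop
vertex -2.736 0.344 0.676
vertex -3.134 2.298 0.889
vertex -3.256 0.989 -0.107
endloop
endfacet
facet normal -0.456 0.565 -0.687
outer loop
vertex -3.256 0.989 -0.107
vertex -1.804 2.636 0.284
vertex -1.925 1.326 -0.713
endloop
endfacet
facet normal -0.074 -0.793 -0.604
outer loop
vertex -1.925 1.326 -0.713
vertex -2.736 0.344 0.676
vertex -3.256 0.989 -0.107
endloop
endfacet
facet normal 0.073 0.793 0.605
outer loop
vertex -3.134 2.298 0.889
vertex -1.284 1.991 1.067
vertex -1.804 2.636 0.284
endloop
endfacet
facet normal -0.887 -0.225 0.403
outer loop
vertex -2.615 1.654 1.673
vertex -3.134 2.298 0.889
vertex -2.736 0.344 0.676
endloop
endfacet
facet normal 0.074 0.794 0.603
outer loop
vertex -2.615 1.654 1.673
vertex -1.284 1.991 1.067
vertex -3.134 2.298 0.889
endloop
endfacet
facet normal 0.887 0.225 -0.403
outer loop
vertex -1.804 2.636 0.284
vertex -1.284 1.991 1.067
vertex -1.925 1.326 -0.713
endloop
endfacet
facet normal -0.073 -0.794 -0.604
outer loop
vertex -1.406 0.682 0.071
vertex -2.736 0.344 0.676
vertex -1.925 1.326 -0.713
endloop
endfacet
facet normal 0.887 0.224 -0.403
outer loop
vertex -1.925 1.326 -0.713
vertex -1.284 1.991 1.067
vertex -1.406 0.682 0.071
endloop
endfacet
facet normal 0.456 -0.565 0.687
outer loop
vertex -1.406 0.682 0.071
vertex -2.615 1.654 1.673
vertex -2.736 0.344 0.676
endloop
endfacet
facet normal 0.456 -0.565 0.687
outer loop
vertex -1.284 1.991 1.067
vertex -2.615 1.654 1.673
vertex -1.406 0.682 0.071
endloop
endfacet
facet normal -0.986 0.117 -0.122
outer loop
vertex -4.551 -3.258 -1.198
vertex -4.593 -2.72 -0.344
vertex -4.369 -2.328 -1.776
endloop
endfacet
facet normal 0.041 -0.533 -0.845
outer loop
vertex -2.427 -2.56 -1.536
vertex -4.551 -3.258 -1.198
vertex -4.369 -2.328 -1.776
endloop
endfacet
facet normal -0.985 0.118 -0.122
outer loop
vertex -4.369 -2.328 -1.776
vertex -4.593 -2.72 -0.344
vertex -4.41 -1.79 -0.922
endloop
endfacet
facet normal 0.164 0.838 -0.520
outer loop
vertex -4.41 -1.79 -0.922
vertex -2.427 -2.56 -1.536
vertex -4.369 -2.328 -1.776
endloop
endfacet
facet normal -0.164 -0.838 0.520
outer loop
vertex -4.551 -3.258 -1.198
vertex -2.651 -2.952 -0.104
vertex -4.593 -2.72 -0.344
endloop
endfacet
facet normal 0.041 -0.533 -0.845
outer loop
vertex -2.61 -3.49 -0.958
vertex -4.551 -3.258 -1.198
vertex -2.427 -2.56 -1.536
endloop
endfacet
facet normal -0.164 -0.838 0.520
outer loop
vertex -2.61 -3.49 -0.958
vertex -2.651 -2.952 -0.104
vertex -4.551 -3.258 -1.198
endloop
endfacet
facet normal -0.041 0.533 0.845
outer loop
vertex -4.593 -2.72 -0.344
vertex -2.651 -2.952 -0.104
vertex -4.41 -1.79 -0.922
endloop
endfacet
facet normal 0.164 0.838 -0.520
outer loop
vertex -2.469 -2.022 -0.682
vertex -2.427 -2.56 -1.536
vertex -4.41 -1.79 -0.922
endloop
endfacet
facet normal -0.041 0.533 0.845
outer loop
vertex -4.41 -1.79 -0.922
vertex -2.651 -2.952 -0.104
vertex -2.469 -2.022 -0.682
endloop
endfacet
facet normal 0.985 -0.118 0.123
outer loop
vertex -2.469 -2.022 -0.682
vertex -2.61 -3.49 -0.958
vertex -2.427 -2.56 -1.536
endloop
endfacet
facet normal 0.986 -0.117 0.121
outer loop
vertex -2.651 -2.952 -0.104
vertex -2.61 -3.49 -0.958
vertex -2.469 -2.022 -0.682
endloop
endfacet

endsolid


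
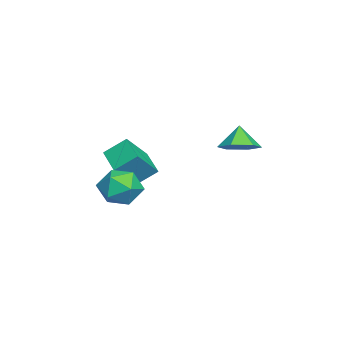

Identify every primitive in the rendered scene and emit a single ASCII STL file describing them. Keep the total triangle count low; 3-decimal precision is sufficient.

solid 
facet normal -0.822 -0.458 0.338
outer loop
vertex -0.751 -2.462 2.741
vertex -1.724 -1.663 1.454
vertex -0.503 -3.54 1.883
endloop
endfacet
facet normal 0.540 -0.444 0.715
outer loop
vertex 0.904 -2.757 1.306
vertex -0.751 -2.462 2.741
vertex -0.503 -3.54 1.883
endloop
endfacet
facet normal -0.823 -0.458 0.337
outer loop
vertex -0.503 -3.54 1.883
vertex -1.724 -1.663 1.454
vertex -1.475 -2.741 0.596
endloop
endfacet
facet normal 0.178 -0.770 -0.612
outer loop
vertex -1.475 -2.741 0.596
vertex 0.904 -2.757 1.306
vertex -0.503 -3.54 1.883
endloop
endfacet
facet normal -0.178 0.770 0.612
outer loop
vertex -0.751 -2.462 2.741
vertex -0.317 -0.88 0.877
vertex -1.724 -1.663 1.454
endloop
endfacet
facet normal 0.541 -0.444 0.715
outer loop
vertex 0.655 -1.679 2.164
vertex -0.751 -2.462 2.741
vertex 0.904 -2.757 1.306
endloop
endfacet
facet normal -0.178 0.770 0.612
outer loop
vertex 0.655 -1.679 2.164
vertex -0.317 -0.88 0.877
vertex -0.751 -2.462 2.741
endloop
endfacet
facet normal -0.540 0.444 -0.715
outer loop
vertex -1.724 -1.663 1.454
vertex -0.317 -0.88 0.877
vertex -1.475 -2.741 0.596
endloop
endfacet
facet normal 0.178 -0.770 -0.612
outer loop
vertex -0.069 -1.958 0.019
vertex 0.904 -2.757 1.306
vertex -1.475 -2.741 0.596
endloop
endfacet
facet normal -0.541 0.444 -0.714
outer loop
vertex -1.475 -2.741 0.596
vertex -0.317 -0.88 0.877
vertex -0.069 -1.958 0.019
endloop
endfacet
facet normal 0.822 0.458 -0.337
outer loop
vertex -0.069 -1.958 0.019
vertex 0.655 -1.679 2.164
vertex 0.904 -2.757 1.306
endloop
endfacet
facet normal 0.823 0.458 -0.337
outer loop
vertex -0.317 -0.88 0.877
vertex 0.655 -1.679 2.164
vertex -0.069 -1.958 0.019
endloop
endfacet
facet normal 0.474 0.075 -0.877
outer loop
vertex -1.547 2.366 2.349
vertex -2.457 2.681 1.884
vertex -1.793 3.406 2.305
endloop
endfacet
facet normal 0.435 0.140 0.889
outer loop
vertex -1.547 2.366 2.349
vertex -1.793 3.406 2.305
vertex -3.103 2.579 3.076
endloop
endfacet
facet normal 0.474 0.075 -0.877
outer loop
vertex -1.793 3.406 2.305
vertex -2.457 2.681 1.884
vertex -2.704 3.721 1.839
endloop
endfacet
facet normal -0.081 0.745 0.662
outer loop
vertex -1.793 3.406 2.305
vertex -2.704 3.721 1.839
vertex -3.103 2.579 3.076
endloop
endfacet
facet normal 0.474 0.075 -0.877
outer loop
vertex -2.704 3.721 1.839
vertex -2.457 2.681 1.884
vertex -3.368 2.996 1.418
endloop
endfacet
facet normal -0.783 0.562 0.267
outer loop
vertex -2.704 3.721 1.839
vertex -3.368 2.996 1.418
vertex -3.103 2.579 3.076
endloop
endfacet
facet normal 0.475 0.075 -0.877
outer loop
vertex -3.368 2.996 1.418
vertex -2.457 2.681 1.884
vertex -3.122 1.956 1.462
endloop
endfacet
facet normal -0.969 -0.225 0.098
outer loop
vertex -3.368 2.996 1.418
vertex -3.122 1.956 1.462
vertex -3.103 2.579 3.076
endloop
endfacet
facet normal 0.475 0.075 -0.877
outer loop
vertex -3.122 1.956 1.462
vertex -2.457 2.681 1.884
vertex -2.211 1.641 1.928
endloop
endfacet
facet normal -0.453 -0.830 0.326
outer loop
vertex -3.122 1.956 1.462
vertex -2.211 1.641 1.928
vertex -3.103 2.579 3.076
endloop
endfacet
facet normal 0.474 0.075 -0.877
outer loop
vertex -2.211 1.641 1.928
vertex -2.457 2.681 1.884
vertex -1.547 2.366 2.349
endloop
endfacet
facet normal 0.249 -0.646 0.721
outer loop
vertex -2.211 1.641 1.928
vertex -1.547 2.366 2.349
vertex -3.103 2.579 3.076
endloop
endfacet
facet normal -0.604 0.183 0.776
outer loop
vertex 2.39 -1.611 1.509
vertex 2.885 -2.476 2.098
vertex 3.311 -1.404 2.177
endloop
endfacet
facet normal -0.472 0.781 0.409
outer loop
vertex 2.39 -1.611 1.509
vertex 3.311 -1.404 2.177
vertex 3.229 -0.908 1.136
endloop
endfacet
facet normal -0.686 0.678 -0.265
outer loop
vertex 2.39 -1.611 1.509
vertex 3.229 -0.908 1.136
vertex 2.751 -1.674 0.412
endloop
endfacet
facet normal -0.949 0.016 -0.313
outer loop
vertex 2.39 -1.611 1.509
vertex 2.751 -1.674 0.412
vertex 2.538 -2.643 1.007
endloop
endfacet
facet normal -0.898 -0.289 0.330
outer loop
vertex 2.39 -1.611 1.509
vertex 2.538 -2.643 1.007
vertex 2.885 -2.476 2.098
endloop
endfacet
facet normal 0.233 0.885 0.403
outer loop
vertex 3.229 -0.908 1.136
vertex 3.311 -1.404 2.177
vertex 4.242 -1.337 1.493
endloop
endfacet
facet normal 0.021 -0.082 0.996
outer loop
vertex 3.311 -1.404 2.177
vertex 2.885 -2.476 2.098
vertex 4.029 -2.306 2.088
endloop
endfacet
facet normal -0.455 -0.847 0.274
outer loop
vertex 2.885 -2.476 2.098
vertex 2.538 -2.643 1.007
vertex 3.551 -3.072 1.364
endloop
endfacet
facet normal -0.538 -0.352 -0.766
outer loop
vertex 2.538 -2.643 1.007
vertex 2.751 -1.674 0.412
vertex 3.469 -2.576 0.323
endloop
endfacet
facet normal -0.113 0.719 -0.686
outer loop
vertex 2.751 -1.674 0.412
vertex 3.229 -0.908 1.136
vertex 3.895 -1.504 0.402
endloop
endfacet
facet normal 0.949 -0.016 0.313
outer loop
vertex 4.39 -2.369 0.991
vertex 4.242 -1.337 1.493
vertex 4.029 -2.306 2.088
endloop
endfacet
facet normal 0.686 -0.678 0.265
outer loop
vertex 4.39 -2.369 0.991
vertex 4.029 -2.306 2.088
vertex 3.551 -3.072 1.364
endloop
endfacet
facet normal 0.472 -0.781 -0.409
outer loop
vertex 4.39 -2.369 0.991
vertex 3.551 -3.072 1.364
vertex 3.469 -2.576 0.323
endloop
endfacet
facet normal 0.604 -0.183 -0.776
outer loop
vertex 4.39 -2.369 0.991
vertex 3.469 -2.576 0.323
vertex 3.895 -1.504 0.402
endloop
endfacet
facet normal 0.898 0.289 -0.330
outer loop
vertex 4.39 -2.369 0.991
vertex 3.895 -1.504 0.402
vertex 4.242 -1.337 1.493
endloop
endfacet
facet normal 0.538 0.352 0.766
outer loop
vertex 4.029 -2.306 2.088
vertex 4.242 -1.337 1.493
vertex 3.311 -1.404 2.177
endloop
endfacet
facet normal 0.113 -0.719 0.686
outer loop
vertex 3.551 -3.072 1.364
vertex 4.029 -2.306 2.088
vertex 2.885 -2.476 2.098
endloop
endfacet
facet normal -0.233 -0.885 -0.403
outer loop
vertex 3.469 -2.576 0.323
vertex 3.551 -3.072 1.364
vertex 2.538 -2.643 1.007
endloop
endfacet
facet normal -0.021 0.082 -0.996
outer loop
vertex 3.895 -1.504 0.402
vertex 3.469 -2.576 0.323
vertex 2.751 -1.674 0.412
endloop
endfacet
facet normal 0.455 0.847 -0.274
outer loop
vertex 4.242 -1.337 1.493
vertex 3.895 -1.504 0.402
vertex 3.229 -0.908 1.136
endloop
endfacet

endsolid


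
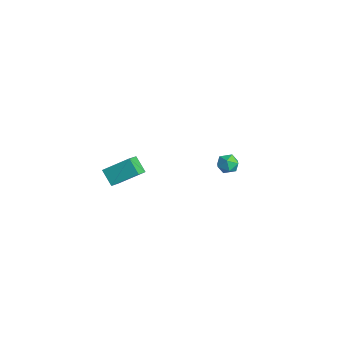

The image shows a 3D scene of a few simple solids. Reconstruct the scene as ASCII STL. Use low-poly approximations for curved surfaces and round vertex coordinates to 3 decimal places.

solid 
facet normal -0.742 -0.102 0.663
outer loop
vertex 3.344 -3.455 2.906
vertex 2.736 -2.756 2.333
vertex 2.76 -4.649 2.07
endloop
endfacet
facet normal 0.558 -0.641 0.526
outer loop
vertex 3.524 -4.544 1.387
vertex 3.344 -3.455 2.906
vertex 2.76 -4.649 2.07
endloop
endfacet
facet normal -0.742 -0.102 0.663
outer loop
vertex 2.76 -4.649 2.07
vertex 2.736 -2.756 2.333
vertex 2.152 -3.949 1.497
endloop
endfacet
facet normal -0.372 -0.760 -0.533
outer loop
vertex 2.152 -3.949 1.497
vertex 3.524 -4.544 1.387
vertex 2.76 -4.649 2.07
endloop
endfacet
facet normal 0.372 0.760 0.533
outer loop
vertex 3.344 -3.455 2.906
vertex 3.5 -2.651 1.65
vertex 2.736 -2.756 2.333
endloop
endfacet
facet normal 0.558 -0.642 0.526
outer loop
vertex 4.108 -3.351 2.223
vertex 3.344 -3.455 2.906
vertex 3.524 -4.544 1.387
endloop
endfacet
facet normal 0.373 0.760 0.533
outer loop
vertex 4.108 -3.351 2.223
vertex 3.5 -2.651 1.65
vertex 3.344 -3.455 2.906
endloop
endfacet
facet normal -0.558 0.642 -0.526
outer loop
vertex 2.736 -2.756 2.333
vertex 3.5 -2.651 1.65
vertex 2.152 -3.949 1.497
endloop
endfacet
facet normal -0.372 -0.760 -0.532
outer loop
vertex 2.916 -3.845 0.814
vertex 3.524 -4.544 1.387
vertex 2.152 -3.949 1.497
endloop
endfacet
facet normal -0.558 0.642 -0.526
outer loop
vertex 2.152 -3.949 1.497
vertex 3.5 -2.651 1.65
vertex 2.916 -3.845 0.814
endloop
endfacet
facet normal 0.742 0.102 -0.663
outer loop
vertex 2.916 -3.845 0.814
vertex 4.108 -3.351 2.223
vertex 3.524 -4.544 1.387
endloop
endfacet
facet normal 0.742 0.101 -0.663
outer loop
vertex 3.5 -2.651 1.65
vertex 4.108 -3.351 2.223
vertex 2.916 -3.845 0.814
endloop
endfacet
facet normal 0.203 0.860 0.467
outer loop
vertex 1.621 3.785 -1.58
vertex 1.548 3.479 -0.985
vertex 2.151 3.498 -1.282
endloop
endfacet
facet normal 0.539 0.827 -0.161
outer loop
vertex 1.621 3.785 -1.58
vertex 2.151 3.498 -1.282
vertex 2.06 3.428 -1.945
endloop
endfacet
facet normal 0.046 0.741 -0.670
outer loop
vertex 1.621 3.785 -1.58
vertex 2.06 3.428 -1.945
vertex 1.399 3.367 -2.058
endloop
endfacet
facet normal -0.595 0.721 -0.355
outer loop
vertex 1.621 3.785 -1.58
vertex 1.399 3.367 -2.058
vertex 1.083 3.398 -1.465
endloop
endfacet
facet normal -0.497 0.795 0.348
outer loop
vertex 1.621 3.785 -1.58
vertex 1.083 3.398 -1.465
vertex 1.548 3.479 -0.985
endloop
endfacet
facet normal 0.956 0.247 -0.157
outer loop
vertex 2.06 3.428 -1.945
vertex 2.151 3.498 -1.282
vertex 2.257 2.902 -1.575
endloop
endfacet
facet normal 0.413 0.302 0.859
outer loop
vertex 2.151 3.498 -1.282
vertex 1.548 3.479 -0.985
vertex 1.941 2.933 -0.982
endloop
endfacet
facet normal -0.721 0.198 0.665
outer loop
vertex 1.548 3.479 -0.985
vertex 1.083 3.398 -1.465
vertex 1.28 2.872 -1.095
endloop
endfacet
facet normal -0.878 0.076 -0.472
outer loop
vertex 1.083 3.398 -1.465
vertex 1.399 3.367 -2.058
vertex 1.189 2.802 -1.758
endloop
endfacet
facet normal 0.158 0.108 -0.982
outer loop
vertex 1.399 3.367 -2.058
vertex 2.06 3.428 -1.945
vertex 1.792 2.821 -2.055
endloop
endfacet
facet normal 0.595 -0.721 0.355
outer loop
vertex 1.719 2.515 -1.46
vertex 2.257 2.902 -1.575
vertex 1.941 2.933 -0.982
endloop
endfacet
facet normal -0.046 -0.741 0.670
outer loop
vertex 1.719 2.515 -1.46
vertex 1.941 2.933 -0.982
vertex 1.28 2.872 -1.095
endloop
endfacet
facet normal -0.539 -0.827 0.161
outer loop
vertex 1.719 2.515 -1.46
vertex 1.28 2.872 -1.095
vertex 1.189 2.802 -1.758
endloop
endfacet
facet normal -0.203 -0.860 -0.467
outer loop
vertex 1.719 2.515 -1.46
vertex 1.189 2.802 -1.758
vertex 1.792 2.821 -2.055
endloop
endfacet
facet normal 0.497 -0.795 -0.348
outer loop
vertex 1.719 2.515 -1.46
vertex 1.792 2.821 -2.055
vertex 2.257 2.902 -1.575
endloop
endfacet
facet normal 0.878 -0.076 0.472
outer loop
vertex 1.941 2.933 -0.982
vertex 2.257 2.902 -1.575
vertex 2.151 3.498 -1.282
endloop
endfacet
facet normal -0.158 -0.108 0.982
outer loop
vertex 1.28 2.872 -1.095
vertex 1.941 2.933 -0.982
vertex 1.548 3.479 -0.985
endloop
endfacet
facet normal -0.956 -0.247 0.157
outer loop
vertex 1.189 2.802 -1.758
vertex 1.28 2.872 -1.095
vertex 1.083 3.398 -1.465
endloop
endfacet
facet normal -0.413 -0.302 -0.859
outer loop
vertex 1.792 2.821 -2.055
vertex 1.189 2.802 -1.758
vertex 1.399 3.367 -2.058
endloop
endfacet
facet normal 0.721 -0.198 -0.665
outer loop
vertex 2.257 2.902 -1.575
vertex 1.792 2.821 -2.055
vertex 2.06 3.428 -1.945
endloop
endfacet

endsolid


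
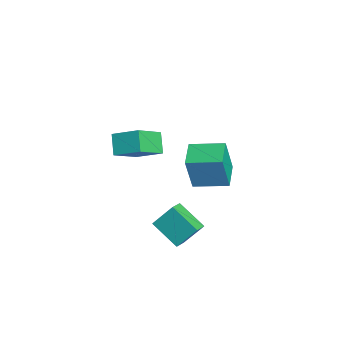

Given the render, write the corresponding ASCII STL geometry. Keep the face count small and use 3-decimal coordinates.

solid 
facet normal -0.952 0.259 0.163
outer loop
vertex -2.972 2.842 -1.703
vertex -2.474 4.496 -1.427
vertex -3.198 3.232 -3.641
endloop
endfacet
facet normal -0.284 -0.946 -0.157
outer loop
vertex -1.846 2.864 -3.873
vertex -2.972 2.842 -1.703
vertex -3.198 3.232 -3.641
endloop
endfacet
facet normal -0.952 0.259 0.163
outer loop
vertex -3.198 3.232 -3.641
vertex -2.474 4.496 -1.427
vertex -2.7 4.887 -3.366
endloop
endfacet
facet normal -0.114 0.196 -0.974
outer loop
vertex -2.7 4.887 -3.366
vertex -1.846 2.864 -3.873
vertex -3.198 3.232 -3.641
endloop
endfacet
facet normal 0.114 -0.197 0.974
outer loop
vertex -2.972 2.842 -1.703
vertex -1.122 4.128 -1.659
vertex -2.474 4.496 -1.427
endloop
endfacet
facet normal -0.285 -0.946 -0.157
outer loop
vertex -1.62 2.473 -1.934
vertex -2.972 2.842 -1.703
vertex -1.846 2.864 -3.873
endloop
endfacet
facet normal 0.113 -0.196 0.974
outer loop
vertex -1.62 2.473 -1.934
vertex -1.122 4.128 -1.659
vertex -2.972 2.842 -1.703
endloop
endfacet
facet normal 0.284 0.946 0.158
outer loop
vertex -2.474 4.496 -1.427
vertex -1.122 4.128 -1.659
vertex -2.7 4.887 -3.366
endloop
endfacet
facet normal -0.113 0.196 -0.974
outer loop
vertex -1.348 4.518 -3.597
vertex -1.846 2.864 -3.873
vertex -2.7 4.887 -3.366
endloop
endfacet
facet normal 0.285 0.946 0.157
outer loop
vertex -2.7 4.887 -3.366
vertex -1.122 4.128 -1.659
vertex -1.348 4.518 -3.597
endloop
endfacet
facet normal 0.952 -0.259 -0.163
outer loop
vertex -1.348 4.518 -3.597
vertex -1.62 2.473 -1.934
vertex -1.846 2.864 -3.873
endloop
endfacet
facet normal 0.952 -0.259 -0.163
outer loop
vertex -1.122 4.128 -1.659
vertex -1.62 2.473 -1.934
vertex -1.348 4.518 -3.597
endloop
endfacet
facet normal -0.639 -0.579 0.507
outer loop
vertex 0.931 1.538 -2.836
vertex 0.317 1.953 -3.136
vertex 0.863 0.626 -3.962
endloop
endfacet
facet normal 0.768 -0.519 0.374
outer loop
vertex 1.923 1.587 -4.804
vertex 0.931 1.538 -2.836
vertex 0.863 0.626 -3.962
endloop
endfacet
facet normal -0.638 -0.579 0.508
outer loop
vertex 0.863 0.626 -3.962
vertex 0.317 1.953 -3.136
vertex 0.248 1.042 -4.261
endloop
endfacet
facet normal -0.047 -0.628 -0.777
outer loop
vertex 0.248 1.042 -4.261
vertex 1.923 1.587 -4.804
vertex 0.863 0.626 -3.962
endloop
endfacet
facet normal 0.046 0.629 0.776
outer loop
vertex 0.931 1.538 -2.836
vertex 1.377 2.914 -3.978
vertex 0.317 1.953 -3.136
endloop
endfacet
facet normal 0.768 -0.520 0.374
outer loop
vertex 1.992 2.498 -3.679
vertex 0.931 1.538 -2.836
vertex 1.923 1.587 -4.804
endloop
endfacet
facet normal 0.048 0.629 0.776
outer loop
vertex 1.992 2.498 -3.679
vertex 1.377 2.914 -3.978
vertex 0.931 1.538 -2.836
endloop
endfacet
facet normal -0.768 0.520 -0.374
outer loop
vertex 0.317 1.953 -3.136
vertex 1.377 2.914 -3.978
vertex 0.248 1.042 -4.261
endloop
endfacet
facet normal -0.047 -0.630 -0.776
outer loop
vertex 1.309 2.002 -5.104
vertex 1.923 1.587 -4.804
vertex 0.248 1.042 -4.261
endloop
endfacet
facet normal -0.768 0.520 -0.375
outer loop
vertex 0.248 1.042 -4.261
vertex 1.377 2.914 -3.978
vertex 1.309 2.002 -5.104
endloop
endfacet
facet normal 0.639 0.578 -0.507
outer loop
vertex 1.309 2.002 -5.104
vertex 1.992 2.498 -3.679
vertex 1.923 1.587 -4.804
endloop
endfacet
facet normal 0.638 0.579 -0.507
outer loop
vertex 1.377 2.914 -3.978
vertex 1.992 2.498 -3.679
vertex 1.309 2.002 -5.104
endloop
endfacet
facet normal -0.529 0.633 -0.566
outer loop
vertex -0.876 0.073 0.857
vertex -0.236 1.18 1.497
vertex -0.054 0.054 0.067
endloop
endfacet
facet normal -0.448 -0.774 -0.447
outer loop
vertex 0.876 -1.06 1.063
vertex -0.876 0.073 0.857
vertex -0.054 0.054 0.067
endloop
endfacet
facet normal -0.528 0.633 -0.566
outer loop
vertex -0.054 0.054 0.067
vertex -0.236 1.18 1.497
vertex 0.586 1.161 0.708
endloop
endfacet
facet normal 0.722 -0.016 -0.692
outer loop
vertex 0.586 1.161 0.708
vertex 0.876 -1.06 1.063
vertex -0.054 0.054 0.067
endloop
endfacet
facet normal -0.721 0.017 0.692
outer loop
vertex -0.876 0.073 0.857
vertex 0.694 0.066 2.493
vertex -0.236 1.18 1.497
endloop
endfacet
facet normal -0.448 -0.774 -0.448
outer loop
vertex 0.054 -1.041 1.852
vertex -0.876 0.073 0.857
vertex 0.876 -1.06 1.063
endloop
endfacet
facet normal -0.721 0.016 0.692
outer loop
vertex 0.054 -1.041 1.852
vertex 0.694 0.066 2.493
vertex -0.876 0.073 0.857
endloop
endfacet
facet normal 0.448 0.774 0.448
outer loop
vertex -0.236 1.18 1.497
vertex 0.694 0.066 2.493
vertex 0.586 1.161 0.708
endloop
endfacet
facet normal 0.721 -0.017 -0.693
outer loop
vertex 1.516 0.047 1.703
vertex 0.876 -1.06 1.063
vertex 0.586 1.161 0.708
endloop
endfacet
facet normal 0.448 0.774 0.448
outer loop
vertex 0.586 1.161 0.708
vertex 0.694 0.066 2.493
vertex 1.516 0.047 1.703
endloop
endfacet
facet normal 0.529 -0.633 0.566
outer loop
vertex 1.516 0.047 1.703
vertex 0.054 -1.041 1.852
vertex 0.876 -1.06 1.063
endloop
endfacet
facet normal 0.529 -0.633 0.565
outer loop
vertex 0.694 0.066 2.493
vertex 0.054 -1.041 1.852
vertex 1.516 0.047 1.703
endloop
endfacet

endsolid


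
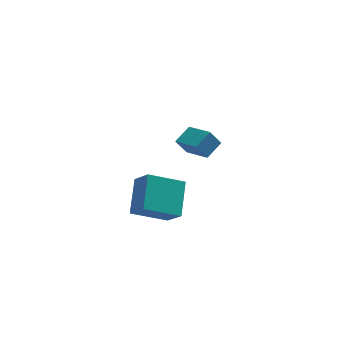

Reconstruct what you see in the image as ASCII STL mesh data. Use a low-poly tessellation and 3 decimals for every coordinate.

solid 
facet normal -0.901 -0.043 0.431
outer loop
vertex -3.997 -4.936 3.02
vertex -3.57 -3.456 4.063
vertex -4.478 -4.144 2.093
endloop
endfacet
facet normal -0.229 -0.796 -0.561
outer loop
vertex -2.81 -4.064 1.297
vertex -3.997 -4.936 3.02
vertex -4.478 -4.144 2.093
endloop
endfacet
facet normal -0.901 -0.043 0.431
outer loop
vertex -4.478 -4.144 2.093
vertex -3.57 -3.456 4.063
vertex -4.051 -2.664 3.136
endloop
endfacet
facet normal -0.367 0.604 -0.707
outer loop
vertex -4.051 -2.664 3.136
vertex -2.81 -4.064 1.297
vertex -4.478 -4.144 2.093
endloop
endfacet
facet normal 0.367 -0.604 0.707
outer loop
vertex -3.997 -4.936 3.02
vertex -1.902 -3.376 3.267
vertex -3.57 -3.456 4.063
endloop
endfacet
facet normal -0.229 -0.796 -0.561
outer loop
vertex -2.329 -4.856 2.224
vertex -3.997 -4.936 3.02
vertex -2.81 -4.064 1.297
endloop
endfacet
facet normal 0.367 -0.604 0.707
outer loop
vertex -2.329 -4.856 2.224
vertex -1.902 -3.376 3.267
vertex -3.997 -4.936 3.02
endloop
endfacet
facet normal 0.229 0.796 0.561
outer loop
vertex -3.57 -3.456 4.063
vertex -1.902 -3.376 3.267
vertex -4.051 -2.664 3.136
endloop
endfacet
facet normal -0.367 0.604 -0.707
outer loop
vertex -2.383 -2.584 2.34
vertex -2.81 -4.064 1.297
vertex -4.051 -2.664 3.136
endloop
endfacet
facet normal 0.229 0.796 0.561
outer loop
vertex -4.051 -2.664 3.136
vertex -1.902 -3.376 3.267
vertex -2.383 -2.584 2.34
endloop
endfacet
facet normal 0.901 0.043 -0.431
outer loop
vertex -2.383 -2.584 2.34
vertex -2.329 -4.856 2.224
vertex -2.81 -4.064 1.297
endloop
endfacet
facet normal 0.901 0.043 -0.431
outer loop
vertex -1.902 -3.376 3.267
vertex -2.329 -4.856 2.224
vertex -2.383 -2.584 2.34
endloop
endfacet
facet normal -0.469 0.814 -0.343
outer loop
vertex -1.511 1.978 1.71
vertex -0.753 2.61 2.172
vertex -0.984 1.939 0.896
endloop
endfacet
facet normal -0.696 -0.581 -0.423
outer loop
vertex -0.227 0.63 1.448
vertex -1.511 1.978 1.71
vertex -0.984 1.939 0.896
endloop
endfacet
facet normal -0.470 0.813 -0.343
outer loop
vertex -0.984 1.939 0.896
vertex -0.753 2.61 2.172
vertex -0.226 2.572 1.358
endloop
endfacet
facet normal 0.544 -0.039 -0.838
outer loop
vertex -0.226 2.572 1.358
vertex -0.227 0.63 1.448
vertex -0.984 1.939 0.896
endloop
endfacet
facet normal -0.544 0.039 0.838
outer loop
vertex -1.511 1.978 1.71
vertex 0.004 1.301 2.724
vertex -0.753 2.61 2.172
endloop
endfacet
facet normal -0.696 -0.580 -0.423
outer loop
vertex -0.754 0.668 2.262
vertex -1.511 1.978 1.71
vertex -0.227 0.63 1.448
endloop
endfacet
facet normal -0.544 0.039 0.838
outer loop
vertex -0.754 0.668 2.262
vertex 0.004 1.301 2.724
vertex -1.511 1.978 1.71
endloop
endfacet
facet normal 0.696 0.581 0.423
outer loop
vertex -0.753 2.61 2.172
vertex 0.004 1.301 2.724
vertex -0.226 2.572 1.358
endloop
endfacet
facet normal 0.544 -0.039 -0.838
outer loop
vertex 0.531 1.262 1.91
vertex -0.227 0.63 1.448
vertex -0.226 2.572 1.358
endloop
endfacet
facet normal 0.696 0.580 0.423
outer loop
vertex -0.226 2.572 1.358
vertex 0.004 1.301 2.724
vertex 0.531 1.262 1.91
endloop
endfacet
facet normal 0.470 -0.814 0.342
outer loop
vertex 0.531 1.262 1.91
vertex -0.754 0.668 2.262
vertex -0.227 0.63 1.448
endloop
endfacet
facet normal 0.470 -0.813 0.343
outer loop
vertex 0.004 1.301 2.724
vertex -0.754 0.668 2.262
vertex 0.531 1.262 1.91
endloop
endfacet

endsolid


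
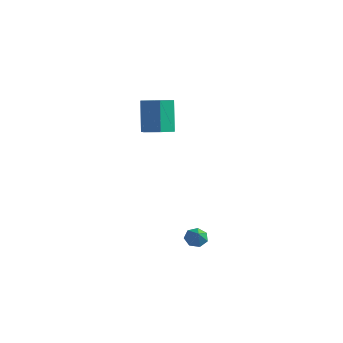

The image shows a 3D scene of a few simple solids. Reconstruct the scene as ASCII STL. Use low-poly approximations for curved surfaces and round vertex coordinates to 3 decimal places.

solid 
facet normal -0.522 0.480 -0.705
outer loop
vertex 2.194 -1.86 -4.219
vertex 1.763 -1.645 -3.753
vertex 2.325 -1.352 -3.97
endloop
endfacet
facet normal 0.973 -0.181 -0.143
outer loop
vertex 2.194 -1.86 -4.219
vertex 2.325 -1.352 -3.97
vertex 2.317 -2.155 -3.007
endloop
endfacet
facet normal -0.522 0.480 -0.704
outer loop
vertex 2.325 -1.352 -3.97
vertex 1.763 -1.645 -3.753
vertex 2.033 -1.064 -3.557
endloop
endfacet
facet normal 0.858 0.391 0.333
outer loop
vertex 2.325 -1.352 -3.97
vertex 2.033 -1.064 -3.557
vertex 2.317 -2.155 -3.007
endloop
endfacet
facet normal -0.522 0.480 -0.705
outer loop
vertex 2.033 -1.064 -3.557
vertex 1.763 -1.645 -3.753
vertex 1.538 -1.214 -3.293
endloop
endfacet
facet normal 0.290 0.490 0.822
outer loop
vertex 2.033 -1.064 -3.557
vertex 1.538 -1.214 -3.293
vertex 2.317 -2.155 -3.007
endloop
endfacet
facet normal -0.522 0.480 -0.705
outer loop
vertex 1.538 -1.214 -3.293
vertex 1.763 -1.645 -3.753
vertex 1.212 -1.689 -3.375
endloop
endfacet
facet normal -0.300 0.041 0.953
outer loop
vertex 1.538 -1.214 -3.293
vertex 1.212 -1.689 -3.375
vertex 2.317 -2.155 -3.007
endloop
endfacet
facet normal -0.522 0.480 -0.705
outer loop
vertex 1.212 -1.689 -3.375
vertex 1.763 -1.645 -3.753
vertex 1.301 -2.131 -3.742
endloop
endfacet
facet normal -0.470 -0.618 0.630
outer loop
vertex 1.212 -1.689 -3.375
vertex 1.301 -2.131 -3.742
vertex 2.317 -2.155 -3.007
endloop
endfacet
facet normal -0.522 0.481 -0.704
outer loop
vertex 1.301 -2.131 -3.742
vertex 1.763 -1.645 -3.753
vertex 1.738 -2.207 -4.118
endloop
endfacet
facet normal -0.091 -0.991 0.094
outer loop
vertex 1.301 -2.131 -3.742
vertex 1.738 -2.207 -4.118
vertex 2.317 -2.155 -3.007
endloop
endfacet
facet normal -0.522 0.481 -0.705
outer loop
vertex 1.738 -2.207 -4.118
vertex 1.763 -1.645 -3.753
vertex 2.194 -1.86 -4.219
endloop
endfacet
facet normal 0.551 -0.796 -0.250
outer loop
vertex 1.738 -2.207 -4.118
vertex 2.194 -1.86 -4.219
vertex 2.317 -2.155 -3.007
endloop
endfacet
facet normal 0.282 -0.321 -0.904
outer loop
vertex -1.229 0.207 2.731
vertex -2.141 -0.141 2.57
vertex -1.914 0.787 2.311
endloop
endfacet
facet normal 0.665 0.744 -0.057
outer loop
vertex -1.229 0.207 2.731
vertex -1.914 0.787 2.311
vertex -1.846 0.91 4.711
endloop
endfacet
facet normal 0.665 0.744 -0.057
outer loop
vertex -1.846 0.91 4.711
vertex -1.914 0.787 2.311
vertex -2.531 1.49 4.292
endloop
endfacet
facet normal -0.282 0.320 0.904
outer loop
vertex -1.846 0.91 4.711
vertex -2.531 1.49 4.292
vertex -2.759 0.561 4.55
endloop
endfacet
facet normal 0.282 -0.321 -0.904
outer loop
vertex -1.914 0.787 2.311
vertex -2.141 -0.141 2.57
vertex -2.826 0.438 2.151
endloop
endfacet
facet normal -0.267 0.879 -0.395
outer loop
vertex -1.914 0.787 2.311
vertex -2.826 0.438 2.151
vertex -2.531 1.49 4.292
endloop
endfacet
facet normal -0.267 0.879 -0.395
outer loop
vertex -2.531 1.49 4.292
vertex -2.826 0.438 2.151
vertex -3.443 1.141 4.131
endloop
endfacet
facet normal -0.282 0.320 0.904
outer loop
vertex -2.531 1.49 4.292
vertex -3.443 1.141 4.131
vertex -2.759 0.561 4.55
endloop
endfacet
facet normal 0.282 -0.321 -0.904
outer loop
vertex -2.826 0.438 2.151
vertex -2.141 -0.141 2.57
vertex -3.054 -0.49 2.409
endloop
endfacet
facet normal -0.931 0.135 -0.338
outer loop
vertex -2.826 0.438 2.151
vertex -3.054 -0.49 2.409
vertex -3.443 1.141 4.131
endloop
endfacet
facet normal -0.931 0.135 -0.338
outer loop
vertex -3.443 1.141 4.131
vertex -3.054 -0.49 2.409
vertex -3.671 0.213 4.389
endloop
endfacet
facet normal -0.282 0.321 0.904
outer loop
vertex -3.443 1.141 4.131
vertex -3.671 0.213 4.389
vertex -2.759 0.561 4.55
endloop
endfacet
facet normal 0.282 -0.320 -0.904
outer loop
vertex -3.054 -0.49 2.409
vertex -2.141 -0.141 2.57
vertex -2.369 -1.07 2.828
endloop
endfacet
facet normal -0.665 -0.744 0.057
outer loop
vertex -3.054 -0.49 2.409
vertex -2.369 -1.07 2.828
vertex -3.671 0.213 4.389
endloop
endfacet
facet normal -0.665 -0.744 0.057
outer loop
vertex -3.671 0.213 4.389
vertex -2.369 -1.07 2.828
vertex -2.986 -0.367 4.809
endloop
endfacet
facet normal -0.282 0.321 0.904
outer loop
vertex -3.671 0.213 4.389
vertex -2.986 -0.367 4.809
vertex -2.759 0.561 4.55
endloop
endfacet
facet normal 0.282 -0.320 -0.904
outer loop
vertex -2.369 -1.07 2.828
vertex -2.141 -0.141 2.57
vertex -1.457 -0.721 2.989
endloop
endfacet
facet normal 0.267 -0.879 0.395
outer loop
vertex -2.369 -1.07 2.828
vertex -1.457 -0.721 2.989
vertex -2.986 -0.367 4.809
endloop
endfacet
facet normal 0.267 -0.879 0.395
outer loop
vertex -2.986 -0.367 4.809
vertex -1.457 -0.721 2.989
vertex -2.074 -0.018 4.969
endloop
endfacet
facet normal -0.282 0.321 0.904
outer loop
vertex -2.986 -0.367 4.809
vertex -2.074 -0.018 4.969
vertex -2.759 0.561 4.55
endloop
endfacet
facet normal 0.282 -0.321 -0.904
outer loop
vertex -1.457 -0.721 2.989
vertex -2.141 -0.141 2.57
vertex -1.229 0.207 2.731
endloop
endfacet
facet normal 0.931 -0.135 0.338
outer loop
vertex -1.457 -0.721 2.989
vertex -1.229 0.207 2.731
vertex -2.074 -0.018 4.969
endloop
endfacet
facet normal 0.931 -0.135 0.338
outer loop
vertex -2.074 -0.018 4.969
vertex -1.229 0.207 2.731
vertex -1.846 0.91 4.711
endloop
endfacet
facet normal -0.282 0.321 0.904
outer loop
vertex -2.074 -0.018 4.969
vertex -1.846 0.91 4.711
vertex -2.759 0.561 4.55
endloop
endfacet

endsolid
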